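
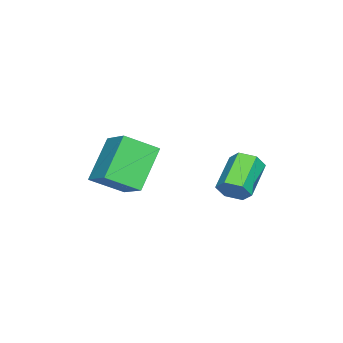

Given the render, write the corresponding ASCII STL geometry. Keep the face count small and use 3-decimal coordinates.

solid 
facet normal 0.864 -0.030 -0.502
outer loop
vertex -0.555 -0.07 -0.541
vertex -0.899 0.203 -1.15
vertex -0.593 0.671 -0.651
endloop
endfacet
facet normal 0.500 0.152 0.852
outer loop
vertex -0.555 -0.07 -0.541
vertex -0.593 0.671 -0.651
vertex -2.137 -0.015 0.378
endloop
endfacet
facet normal 0.501 0.152 0.852
outer loop
vertex -2.137 -0.015 0.378
vertex -0.593 0.671 -0.651
vertex -2.174 0.726 0.268
endloop
endfacet
facet normal -0.864 0.032 0.503
outer loop
vertex -2.137 -0.015 0.378
vertex -2.174 0.726 0.268
vertex -2.481 0.257 -0.23
endloop
endfacet
facet normal 0.864 -0.030 -0.502
outer loop
vertex -0.593 0.671 -0.651
vertex -0.899 0.203 -1.15
vertex -0.937 0.944 -1.259
endloop
endfacet
facet normal 0.207 0.931 0.301
outer loop
vertex -0.593 0.671 -0.651
vertex -0.937 0.944 -1.259
vertex -2.174 0.726 0.268
endloop
endfacet
facet normal 0.206 0.931 0.300
outer loop
vertex -2.174 0.726 0.268
vertex -0.937 0.944 -1.259
vertex -2.519 0.998 -0.34
endloop
endfacet
facet normal -0.863 0.030 0.504
outer loop
vertex -2.174 0.726 0.268
vertex -2.519 0.998 -0.34
vertex -2.481 0.257 -0.23
endloop
endfacet
facet normal 0.864 -0.030 -0.502
outer loop
vertex -0.937 0.944 -1.259
vertex -0.899 0.203 -1.15
vertex -1.243 0.475 -1.758
endloop
endfacet
facet normal -0.294 0.780 -0.552
outer loop
vertex -0.937 0.944 -1.259
vertex -1.243 0.475 -1.758
vertex -2.519 0.998 -0.34
endloop
endfacet
facet normal -0.294 0.780 -0.552
outer loop
vertex -2.519 0.998 -0.34
vertex -1.243 0.475 -1.758
vertex -2.825 0.53 -0.839
endloop
endfacet
facet normal -0.864 0.030 0.502
outer loop
vertex -2.519 0.998 -0.34
vertex -2.825 0.53 -0.839
vertex -2.481 0.257 -0.23
endloop
endfacet
facet normal 0.864 -0.032 -0.503
outer loop
vertex -1.243 0.475 -1.758
vertex -0.899 0.203 -1.15
vertex -1.206 -0.266 -1.648
endloop
endfacet
facet normal -0.500 -0.152 -0.852
outer loop
vertex -1.243 0.475 -1.758
vertex -1.206 -0.266 -1.648
vertex -2.825 0.53 -0.839
endloop
endfacet
facet normal -0.501 -0.152 -0.852
outer loop
vertex -2.825 0.53 -0.839
vertex -1.206 -0.266 -1.648
vertex -2.787 -0.211 -0.729
endloop
endfacet
facet normal -0.864 0.030 0.502
outer loop
vertex -2.825 0.53 -0.839
vertex -2.787 -0.211 -0.729
vertex -2.481 0.257 -0.23
endloop
endfacet
facet normal 0.863 -0.030 -0.504
outer loop
vertex -1.206 -0.266 -1.648
vertex -0.899 0.203 -1.15
vertex -0.861 -0.538 -1.04
endloop
endfacet
facet normal -0.207 -0.931 -0.300
outer loop
vertex -1.206 -0.266 -1.648
vertex -0.861 -0.538 -1.04
vertex -2.787 -0.211 -0.729
endloop
endfacet
facet normal -0.207 -0.931 -0.301
outer loop
vertex -2.787 -0.211 -0.729
vertex -0.861 -0.538 -1.04
vertex -2.443 -0.484 -0.121
endloop
endfacet
facet normal -0.864 0.030 0.502
outer loop
vertex -2.787 -0.211 -0.729
vertex -2.443 -0.484 -0.121
vertex -2.481 0.257 -0.23
endloop
endfacet
facet normal 0.864 -0.030 -0.502
outer loop
vertex -0.861 -0.538 -1.04
vertex -0.899 0.203 -1.15
vertex -0.555 -0.07 -0.541
endloop
endfacet
facet normal 0.294 -0.780 0.552
outer loop
vertex -0.861 -0.538 -1.04
vertex -0.555 -0.07 -0.541
vertex -2.443 -0.484 -0.121
endloop
endfacet
facet normal 0.294 -0.780 0.553
outer loop
vertex -2.443 -0.484 -0.121
vertex -0.555 -0.07 -0.541
vertex -2.137 -0.015 0.378
endloop
endfacet
facet normal -0.864 0.030 0.502
outer loop
vertex -2.443 -0.484 -0.121
vertex -2.137 -0.015 0.378
vertex -2.481 0.257 -0.23
endloop
endfacet
facet normal -0.589 -0.656 -0.471
outer loop
vertex 2.666 -4.415 0.43
vertex 1.189 -4.211 1.993
vertex 1.982 -3.225 -0.372
endloop
endfacet
facet normal 0.684 -0.095 -0.723
outer loop
vertex 2.931 -2.169 0.387
vertex 2.666 -4.415 0.43
vertex 1.982 -3.225 -0.372
endloop
endfacet
facet normal -0.589 -0.656 -0.471
outer loop
vertex 1.982 -3.225 -0.372
vertex 1.189 -4.211 1.993
vertex 0.505 -3.021 1.191
endloop
endfacet
facet normal -0.430 0.749 -0.504
outer loop
vertex 0.505 -3.021 1.191
vertex 2.931 -2.169 0.387
vertex 1.982 -3.225 -0.372
endloop
endfacet
facet normal 0.430 -0.749 0.504
outer loop
vertex 2.666 -4.415 0.43
vertex 2.138 -3.155 2.752
vertex 1.189 -4.211 1.993
endloop
endfacet
facet normal 0.684 -0.095 -0.723
outer loop
vertex 3.615 -3.359 1.189
vertex 2.666 -4.415 0.43
vertex 2.931 -2.169 0.387
endloop
endfacet
facet normal 0.430 -0.749 0.504
outer loop
vertex 3.615 -3.359 1.189
vertex 2.138 -3.155 2.752
vertex 2.666 -4.415 0.43
endloop
endfacet
facet normal -0.684 0.095 0.723
outer loop
vertex 1.189 -4.211 1.993
vertex 2.138 -3.155 2.752
vertex 0.505 -3.021 1.191
endloop
endfacet
facet normal -0.430 0.749 -0.504
outer loop
vertex 1.454 -1.965 1.95
vertex 2.931 -2.169 0.387
vertex 0.505 -3.021 1.191
endloop
endfacet
facet normal -0.684 0.095 0.723
outer loop
vertex 0.505 -3.021 1.191
vertex 2.138 -3.155 2.752
vertex 1.454 -1.965 1.95
endloop
endfacet
facet normal 0.589 0.656 0.471
outer loop
vertex 1.454 -1.965 1.95
vertex 3.615 -3.359 1.189
vertex 2.931 -2.169 0.387
endloop
endfacet
facet normal 0.589 0.656 0.471
outer loop
vertex 2.138 -3.155 2.752
vertex 3.615 -3.359 1.189
vertex 1.454 -1.965 1.95
endloop
endfacet

endsolid


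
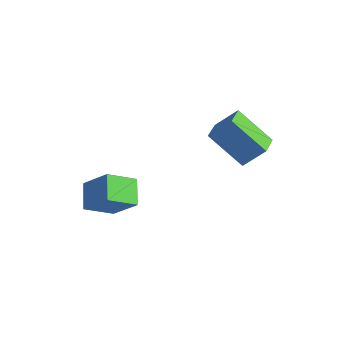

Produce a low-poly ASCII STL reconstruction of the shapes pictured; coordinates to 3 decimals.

solid 
facet normal -0.667 -0.333 0.666
outer loop
vertex 0.342 1.501 1.749
vertex -0.351 2.47 1.539
vertex -0.324 0.804 0.733
endloop
endfacet
facet normal 0.573 -0.801 0.174
outer loop
vertex 1.091 1.51 -0.679
vertex 0.342 1.501 1.749
vertex -0.324 0.804 0.733
endloop
endfacet
facet normal -0.667 -0.333 0.666
outer loop
vertex -0.324 0.804 0.733
vertex -0.351 2.47 1.539
vertex -1.017 1.773 0.523
endloop
endfacet
facet normal -0.476 -0.497 -0.725
outer loop
vertex -1.017 1.773 0.523
vertex 1.091 1.51 -0.679
vertex -0.324 0.804 0.733
endloop
endfacet
facet normal 0.476 0.497 0.725
outer loop
vertex 0.342 1.501 1.749
vertex 1.064 3.176 0.127
vertex -0.351 2.47 1.539
endloop
endfacet
facet normal 0.573 -0.801 0.174
outer loop
vertex 1.757 2.207 0.337
vertex 0.342 1.501 1.749
vertex 1.091 1.51 -0.679
endloop
endfacet
facet normal 0.476 0.497 0.725
outer loop
vertex 1.757 2.207 0.337
vertex 1.064 3.176 0.127
vertex 0.342 1.501 1.749
endloop
endfacet
facet normal -0.573 0.801 -0.174
outer loop
vertex -0.351 2.47 1.539
vertex 1.064 3.176 0.127
vertex -1.017 1.773 0.523
endloop
endfacet
facet normal -0.476 -0.497 -0.725
outer loop
vertex 0.398 2.479 -0.889
vertex 1.091 1.51 -0.679
vertex -1.017 1.773 0.523
endloop
endfacet
facet normal -0.573 0.801 -0.174
outer loop
vertex -1.017 1.773 0.523
vertex 1.064 3.176 0.127
vertex 0.398 2.479 -0.889
endloop
endfacet
facet normal 0.667 0.333 -0.666
outer loop
vertex 0.398 2.479 -0.889
vertex 1.757 2.207 0.337
vertex 1.091 1.51 -0.679
endloop
endfacet
facet normal 0.667 0.333 -0.666
outer loop
vertex 1.064 3.176 0.127
vertex 1.757 2.207 0.337
vertex 0.398 2.479 -0.889
endloop
endfacet
facet normal -0.691 -0.204 -0.693
outer loop
vertex -2.854 -3.863 -3.281
vertex -3.784 -3.161 -2.56
vertex -2.472 -2.578 -4.04
endloop
endfacet
facet normal 0.679 -0.512 -0.526
outer loop
vertex -1.256 -2.219 -2.82
vertex -2.854 -3.863 -3.281
vertex -2.472 -2.578 -4.04
endloop
endfacet
facet normal -0.691 -0.204 -0.693
outer loop
vertex -2.472 -2.578 -4.04
vertex -3.784 -3.161 -2.56
vertex -3.402 -1.876 -3.319
endloop
endfacet
facet normal 0.248 0.834 -0.493
outer loop
vertex -3.402 -1.876 -3.319
vertex -1.256 -2.219 -2.82
vertex -2.472 -2.578 -4.04
endloop
endfacet
facet normal -0.248 -0.834 0.493
outer loop
vertex -2.854 -3.863 -3.281
vertex -2.568 -2.802 -1.34
vertex -3.784 -3.161 -2.56
endloop
endfacet
facet normal 0.679 -0.512 -0.526
outer loop
vertex -1.638 -3.504 -2.061
vertex -2.854 -3.863 -3.281
vertex -1.256 -2.219 -2.82
endloop
endfacet
facet normal -0.248 -0.834 0.493
outer loop
vertex -1.638 -3.504 -2.061
vertex -2.568 -2.802 -1.34
vertex -2.854 -3.863 -3.281
endloop
endfacet
facet normal -0.679 0.512 0.526
outer loop
vertex -3.784 -3.161 -2.56
vertex -2.568 -2.802 -1.34
vertex -3.402 -1.876 -3.319
endloop
endfacet
facet normal 0.248 0.834 -0.493
outer loop
vertex -2.186 -1.517 -2.099
vertex -1.256 -2.219 -2.82
vertex -3.402 -1.876 -3.319
endloop
endfacet
facet normal -0.679 0.512 0.526
outer loop
vertex -3.402 -1.876 -3.319
vertex -2.568 -2.802 -1.34
vertex -2.186 -1.517 -2.099
endloop
endfacet
facet normal 0.691 0.204 0.693
outer loop
vertex -2.186 -1.517 -2.099
vertex -1.638 -3.504 -2.061
vertex -1.256 -2.219 -2.82
endloop
endfacet
facet normal 0.691 0.204 0.693
outer loop
vertex -2.568 -2.802 -1.34
vertex -1.638 -3.504 -2.061
vertex -2.186 -1.517 -2.099
endloop
endfacet

endsolid


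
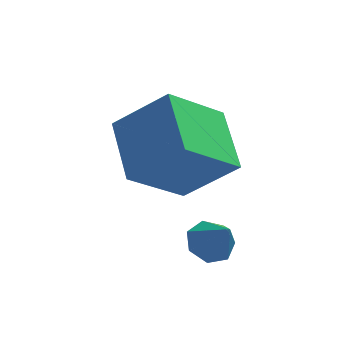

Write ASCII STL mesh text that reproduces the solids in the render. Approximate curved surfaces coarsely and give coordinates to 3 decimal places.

solid 
facet normal -0.735 0.111 -0.669
outer loop
vertex -0.543 0.504 -0.1
vertex 0.872 1.411 -1.503
vertex -0.133 -1.294 -0.848
endloop
endfacet
facet normal -0.646 -0.414 0.641
outer loop
vertex 1.308 -1.511 0.463
vertex -0.543 0.504 -0.1
vertex -0.133 -1.294 -0.848
endloop
endfacet
facet normal -0.735 0.111 -0.669
outer loop
vertex -0.133 -1.294 -0.848
vertex 0.872 1.411 -1.503
vertex 1.282 -0.386 -2.252
endloop
endfacet
facet normal 0.206 -0.903 -0.376
outer loop
vertex 1.282 -0.386 -2.252
vertex 1.308 -1.511 0.463
vertex -0.133 -1.294 -0.848
endloop
endfacet
facet normal -0.206 0.903 0.376
outer loop
vertex -0.543 0.504 -0.1
vertex 2.313 1.194 -0.192
vertex 0.872 1.411 -1.503
endloop
endfacet
facet normal -0.646 -0.415 0.641
outer loop
vertex 0.898 0.286 1.212
vertex -0.543 0.504 -0.1
vertex 1.308 -1.511 0.463
endloop
endfacet
facet normal -0.206 0.903 0.376
outer loop
vertex 0.898 0.286 1.212
vertex 2.313 1.194 -0.192
vertex -0.543 0.504 -0.1
endloop
endfacet
facet normal 0.646 0.415 -0.641
outer loop
vertex 0.872 1.411 -1.503
vertex 2.313 1.194 -0.192
vertex 1.282 -0.386 -2.252
endloop
endfacet
facet normal 0.206 -0.903 -0.376
outer loop
vertex 2.723 -0.604 -0.94
vertex 1.308 -1.511 0.463
vertex 1.282 -0.386 -2.252
endloop
endfacet
facet normal 0.646 0.414 -0.641
outer loop
vertex 1.282 -0.386 -2.252
vertex 2.313 1.194 -0.192
vertex 2.723 -0.604 -0.94
endloop
endfacet
facet normal 0.735 -0.111 0.669
outer loop
vertex 2.723 -0.604 -0.94
vertex 0.898 0.286 1.212
vertex 1.308 -1.511 0.463
endloop
endfacet
facet normal 0.735 -0.111 0.669
outer loop
vertex 2.313 1.194 -0.192
vertex 0.898 0.286 1.212
vertex 2.723 -0.604 -0.94
endloop
endfacet
facet normal -0.376 0.459 -0.805
outer loop
vertex 2.282 -1.556 -2.455
vertex 1.94 -2.11 -2.611
vertex 1.749 -1.595 -2.228
endloop
endfacet
facet normal 0.279 0.591 0.757
outer loop
vertex 2.282 -1.556 -2.455
vertex 1.749 -1.595 -2.228
vertex 2.4 -2.67 -1.629
endloop
endfacet
facet normal -0.377 0.459 -0.805
outer loop
vertex 1.749 -1.595 -2.228
vertex 1.94 -2.11 -2.611
vertex 1.359 -2.022 -2.289
endloop
endfacet
facet normal -0.406 0.245 0.881
outer loop
vertex 1.749 -1.595 -2.228
vertex 1.359 -2.022 -2.289
vertex 2.4 -2.67 -1.629
endloop
endfacet
facet normal -0.377 0.459 -0.805
outer loop
vertex 1.359 -2.022 -2.289
vertex 1.94 -2.11 -2.611
vertex 1.407 -2.516 -2.593
endloop
endfacet
facet normal -0.660 -0.439 0.610
outer loop
vertex 1.359 -2.022 -2.289
vertex 1.407 -2.516 -2.593
vertex 2.4 -2.67 -1.629
endloop
endfacet
facet normal -0.376 0.458 -0.805
outer loop
vertex 1.407 -2.516 -2.593
vertex 1.94 -2.11 -2.611
vertex 1.857 -2.704 -2.91
endloop
endfacet
facet normal -0.291 -0.945 0.148
outer loop
vertex 1.407 -2.516 -2.593
vertex 1.857 -2.704 -2.91
vertex 2.4 -2.67 -1.629
endloop
endfacet
facet normal -0.376 0.458 -0.805
outer loop
vertex 1.857 -2.704 -2.91
vertex 1.94 -2.11 -2.611
vertex 2.369 -2.445 -3.002
endloop
endfacet
facet normal 0.423 -0.892 -0.156
outer loop
vertex 1.857 -2.704 -2.91
vertex 2.369 -2.445 -3.002
vertex 2.4 -2.67 -1.629
endloop
endfacet
facet normal -0.376 0.458 -0.805
outer loop
vertex 2.369 -2.445 -3.002
vertex 1.94 -2.11 -2.611
vertex 2.559 -1.934 -2.8
endloop
endfacet
facet normal 0.944 -0.322 -0.074
outer loop
vertex 2.369 -2.445 -3.002
vertex 2.559 -1.934 -2.8
vertex 2.4 -2.67 -1.629
endloop
endfacet
facet normal -0.376 0.459 -0.805
outer loop
vertex 2.559 -1.934 -2.8
vertex 1.94 -2.11 -2.611
vertex 2.282 -1.556 -2.455
endloop
endfacet
facet normal 0.879 0.340 0.333
outer loop
vertex 2.559 -1.934 -2.8
vertex 2.282 -1.556 -2.455
vertex 2.4 -2.67 -1.629
endloop
endfacet

endsolid


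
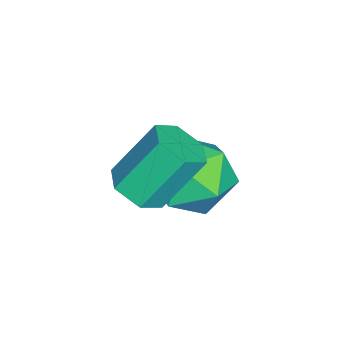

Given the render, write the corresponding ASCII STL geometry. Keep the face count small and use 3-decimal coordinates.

solid 
facet normal 0.182 0.936 0.302
outer loop
vertex -1.652 0.421 1.92
vertex -1.597 0.044 3.056
vertex -0.605 0.068 2.384
endloop
endfacet
facet normal 0.436 0.826 -0.356
outer loop
vertex -1.652 0.421 1.92
vertex -0.605 0.068 2.384
vertex -0.905 -0.254 1.269
endloop
endfacet
facet normal -0.107 0.626 -0.772
outer loop
vertex -1.652 0.421 1.92
vertex -0.905 -0.254 1.269
vertex -2.083 -0.476 1.252
endloop
endfacet
facet normal -0.698 0.612 -0.372
outer loop
vertex -1.652 0.421 1.92
vertex -2.083 -0.476 1.252
vertex -2.511 -0.292 2.357
endloop
endfacet
facet normal -0.519 0.804 0.292
outer loop
vertex -1.652 0.421 1.92
vertex -2.511 -0.292 2.357
vertex -1.597 0.044 3.056
endloop
endfacet
facet normal 0.902 0.285 -0.325
outer loop
vertex -0.905 -0.254 1.269
vertex -0.605 0.068 2.384
vertex -0.389 -1.048 2.003
endloop
endfacet
facet normal 0.489 0.463 0.739
outer loop
vertex -0.605 0.068 2.384
vertex -1.597 0.044 3.056
vertex -0.817 -0.864 3.108
endloop
endfacet
facet normal -0.644 0.249 0.723
outer loop
vertex -1.597 0.044 3.056
vertex -2.511 -0.292 2.357
vertex -1.995 -1.086 3.091
endloop
endfacet
facet normal -0.934 -0.061 -0.352
outer loop
vertex -2.511 -0.292 2.357
vertex -2.083 -0.476 1.252
vertex -2.295 -1.408 1.976
endloop
endfacet
facet normal 0.022 -0.039 -0.999
outer loop
vertex -2.083 -0.476 1.252
vertex -0.905 -0.254 1.269
vertex -1.303 -1.384 1.304
endloop
endfacet
facet normal 0.698 -0.612 0.372
outer loop
vertex -1.248 -1.761 2.44
vertex -0.389 -1.048 2.003
vertex -0.817 -0.864 3.108
endloop
endfacet
facet normal 0.107 -0.626 0.772
outer loop
vertex -1.248 -1.761 2.44
vertex -0.817 -0.864 3.108
vertex -1.995 -1.086 3.091
endloop
endfacet
facet normal -0.436 -0.826 0.356
outer loop
vertex -1.248 -1.761 2.44
vertex -1.995 -1.086 3.091
vertex -2.295 -1.408 1.976
endloop
endfacet
facet normal -0.182 -0.936 -0.302
outer loop
vertex -1.248 -1.761 2.44
vertex -2.295 -1.408 1.976
vertex -1.303 -1.384 1.304
endloop
endfacet
facet normal 0.519 -0.804 -0.292
outer loop
vertex -1.248 -1.761 2.44
vertex -1.303 -1.384 1.304
vertex -0.389 -1.048 2.003
endloop
endfacet
facet normal 0.934 0.061 0.352
outer loop
vertex -0.817 -0.864 3.108
vertex -0.389 -1.048 2.003
vertex -0.605 0.068 2.384
endloop
endfacet
facet normal -0.022 0.039 0.999
outer loop
vertex -1.995 -1.086 3.091
vertex -0.817 -0.864 3.108
vertex -1.597 0.044 3.056
endloop
endfacet
facet normal -0.902 -0.285 0.325
outer loop
vertex -2.295 -1.408 1.976
vertex -1.995 -1.086 3.091
vertex -2.511 -0.292 2.357
endloop
endfacet
facet normal -0.489 -0.463 -0.739
outer loop
vertex -1.303 -1.384 1.304
vertex -2.295 -1.408 1.976
vertex -2.083 -0.476 1.252
endloop
endfacet
facet normal 0.644 -0.249 -0.723
outer loop
vertex -0.389 -1.048 2.003
vertex -1.303 -1.384 1.304
vertex -0.905 -0.254 1.269
endloop
endfacet
facet normal 0.275 -0.534 -0.800
outer loop
vertex 0.961 -1.447 3.381
vertex 0.24 -1.667 3.28
vertex 0.495 -1.034 2.945
endloop
endfacet
facet normal 0.741 0.648 -0.178
outer loop
vertex 0.961 -1.447 3.381
vertex 0.495 -1.034 2.945
vertex 0.48 -0.513 4.781
endloop
endfacet
facet normal 0.741 0.648 -0.178
outer loop
vertex 0.48 -0.513 4.781
vertex 0.495 -1.034 2.945
vertex 0.014 -0.1 4.345
endloop
endfacet
facet normal -0.275 0.534 0.800
outer loop
vertex 0.48 -0.513 4.781
vertex 0.014 -0.1 4.345
vertex -0.24 -0.733 4.68
endloop
endfacet
facet normal 0.275 -0.534 -0.800
outer loop
vertex 0.495 -1.034 2.945
vertex 0.24 -1.667 3.28
vertex -0.226 -1.254 2.844
endloop
endfacet
facet normal -0.161 0.795 -0.585
outer loop
vertex 0.495 -1.034 2.945
vertex -0.226 -1.254 2.844
vertex 0.014 -0.1 4.345
endloop
endfacet
facet normal -0.161 0.795 -0.585
outer loop
vertex 0.014 -0.1 4.345
vertex -0.226 -1.254 2.844
vertex -0.706 -0.32 4.244
endloop
endfacet
facet normal -0.275 0.534 0.800
outer loop
vertex 0.014 -0.1 4.345
vertex -0.706 -0.32 4.244
vertex -0.24 -0.733 4.68
endloop
endfacet
facet normal 0.275 -0.534 -0.800
outer loop
vertex -0.226 -1.254 2.844
vertex 0.24 -1.667 3.28
vertex -0.48 -1.887 3.179
endloop
endfacet
facet normal -0.902 0.146 -0.407
outer loop
vertex -0.226 -1.254 2.844
vertex -0.48 -1.887 3.179
vertex -0.706 -0.32 4.244
endloop
endfacet
facet normal -0.901 0.147 -0.408
outer loop
vertex -0.706 -0.32 4.244
vertex -0.48 -1.887 3.179
vertex -0.961 -0.953 4.579
endloop
endfacet
facet normal -0.275 0.534 0.800
outer loop
vertex -0.706 -0.32 4.244
vertex -0.961 -0.953 4.579
vertex -0.24 -0.733 4.68
endloop
endfacet
facet normal 0.275 -0.534 -0.800
outer loop
vertex -0.48 -1.887 3.179
vertex 0.24 -1.667 3.28
vertex -0.014 -2.3 3.615
endloop
endfacet
facet normal -0.741 -0.648 0.178
outer loop
vertex -0.48 -1.887 3.179
vertex -0.014 -2.3 3.615
vertex -0.961 -0.953 4.579
endloop
endfacet
facet normal -0.741 -0.648 0.178
outer loop
vertex -0.961 -0.953 4.579
vertex -0.014 -2.3 3.615
vertex -0.495 -1.366 5.015
endloop
endfacet
facet normal -0.275 0.534 0.800
outer loop
vertex -0.961 -0.953 4.579
vertex -0.495 -1.366 5.015
vertex -0.24 -0.733 4.68
endloop
endfacet
facet normal 0.275 -0.534 -0.800
outer loop
vertex -0.014 -2.3 3.615
vertex 0.24 -1.667 3.28
vertex 0.706 -2.08 3.716
endloop
endfacet
facet normal 0.161 -0.795 0.585
outer loop
vertex -0.014 -2.3 3.615
vertex 0.706 -2.08 3.716
vertex -0.495 -1.366 5.015
endloop
endfacet
facet normal 0.161 -0.795 0.585
outer loop
vertex -0.495 -1.366 5.015
vertex 0.706 -2.08 3.716
vertex 0.226 -1.146 5.116
endloop
endfacet
facet normal -0.275 0.534 0.800
outer loop
vertex -0.495 -1.366 5.015
vertex 0.226 -1.146 5.116
vertex -0.24 -0.733 4.68
endloop
endfacet
facet normal 0.275 -0.534 -0.800
outer loop
vertex 0.706 -2.08 3.716
vertex 0.24 -1.667 3.28
vertex 0.961 -1.447 3.381
endloop
endfacet
facet normal 0.901 -0.147 0.407
outer loop
vertex 0.706 -2.08 3.716
vertex 0.961 -1.447 3.381
vertex 0.226 -1.146 5.116
endloop
endfacet
facet normal 0.902 -0.146 0.407
outer loop
vertex 0.226 -1.146 5.116
vertex 0.961 -1.447 3.381
vertex 0.48 -0.513 4.781
endloop
endfacet
facet normal -0.275 0.534 0.800
outer loop
vertex 0.226 -1.146 5.116
vertex 0.48 -0.513 4.781
vertex -0.24 -0.733 4.68
endloop
endfacet

endsolid


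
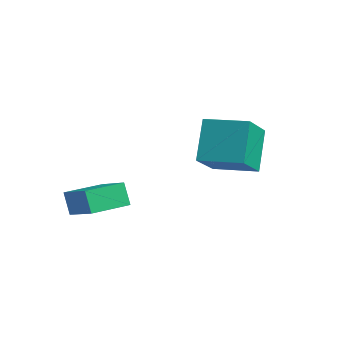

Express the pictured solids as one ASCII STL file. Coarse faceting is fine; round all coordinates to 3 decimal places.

solid 
facet normal -0.797 -0.599 -0.079
outer loop
vertex 3.805 2.04 -0.712
vertex 3.02 2.873 0.891
vertex 2.874 3.434 -1.892
endloop
endfacet
facet normal 0.399 -0.423 -0.814
outer loop
vertex 4.3 4.507 -1.751
vertex 3.805 2.04 -0.712
vertex 2.874 3.434 -1.892
endloop
endfacet
facet normal -0.797 -0.599 -0.079
outer loop
vertex 2.874 3.434 -1.892
vertex 3.02 2.873 0.891
vertex 2.089 4.267 -0.289
endloop
endfacet
facet normal -0.454 0.680 -0.576
outer loop
vertex 2.089 4.267 -0.289
vertex 4.3 4.507 -1.751
vertex 2.874 3.434 -1.892
endloop
endfacet
facet normal 0.454 -0.680 0.576
outer loop
vertex 3.805 2.04 -0.712
vertex 4.446 3.946 1.032
vertex 3.02 2.873 0.891
endloop
endfacet
facet normal 0.399 -0.423 -0.814
outer loop
vertex 5.231 3.113 -0.571
vertex 3.805 2.04 -0.712
vertex 4.3 4.507 -1.751
endloop
endfacet
facet normal 0.454 -0.680 0.576
outer loop
vertex 5.231 3.113 -0.571
vertex 4.446 3.946 1.032
vertex 3.805 2.04 -0.712
endloop
endfacet
facet normal -0.399 0.423 0.814
outer loop
vertex 3.02 2.873 0.891
vertex 4.446 3.946 1.032
vertex 2.089 4.267 -0.289
endloop
endfacet
facet normal -0.454 0.680 -0.576
outer loop
vertex 3.515 5.34 -0.148
vertex 4.3 4.507 -1.751
vertex 2.089 4.267 -0.289
endloop
endfacet
facet normal -0.399 0.423 0.814
outer loop
vertex 2.089 4.267 -0.289
vertex 4.446 3.946 1.032
vertex 3.515 5.34 -0.148
endloop
endfacet
facet normal 0.797 0.599 0.079
outer loop
vertex 3.515 5.34 -0.148
vertex 5.231 3.113 -0.571
vertex 4.3 4.507 -1.751
endloop
endfacet
facet normal 0.797 0.599 0.079
outer loop
vertex 4.446 3.946 1.032
vertex 5.231 3.113 -0.571
vertex 3.515 5.34 -0.148
endloop
endfacet
facet normal -0.905 -0.018 -0.425
outer loop
vertex -0.785 -0.839 -3.473
vertex -0.799 0.87 -3.517
vertex -0.321 -0.861 -4.459
endloop
endfacet
facet normal 0.008 -1.000 0.026
outer loop
vertex 1.199 -0.83 -3.743
vertex -0.785 -0.839 -3.473
vertex -0.321 -0.861 -4.459
endloop
endfacet
facet normal -0.904 -0.018 -0.427
outer loop
vertex -0.321 -0.861 -4.459
vertex -0.799 0.87 -3.517
vertex -0.334 0.849 -4.502
endloop
endfacet
facet normal 0.426 -0.019 -0.904
outer loop
vertex -0.334 0.849 -4.502
vertex 1.199 -0.83 -3.743
vertex -0.321 -0.861 -4.459
endloop
endfacet
facet normal -0.426 0.020 0.904
outer loop
vertex -0.785 -0.839 -3.473
vertex 0.721 0.901 -2.801
vertex -0.799 0.87 -3.517
endloop
endfacet
facet normal 0.008 -1.000 0.025
outer loop
vertex 0.734 -0.809 -2.758
vertex -0.785 -0.839 -3.473
vertex 1.199 -0.83 -3.743
endloop
endfacet
facet normal -0.426 0.020 0.904
outer loop
vertex 0.734 -0.809 -2.758
vertex 0.721 0.901 -2.801
vertex -0.785 -0.839 -3.473
endloop
endfacet
facet normal -0.008 1.000 -0.025
outer loop
vertex -0.799 0.87 -3.517
vertex 0.721 0.901 -2.801
vertex -0.334 0.849 -4.502
endloop
endfacet
facet normal 0.426 -0.020 -0.904
outer loop
vertex 1.185 0.879 -3.787
vertex 1.199 -0.83 -3.743
vertex -0.334 0.849 -4.502
endloop
endfacet
facet normal -0.008 1.000 -0.026
outer loop
vertex -0.334 0.849 -4.502
vertex 0.721 0.901 -2.801
vertex 1.185 0.879 -3.787
endloop
endfacet
facet normal 0.904 0.018 0.427
outer loop
vertex 1.185 0.879 -3.787
vertex 0.734 -0.809 -2.758
vertex 1.199 -0.83 -3.743
endloop
endfacet
facet normal 0.905 0.018 0.425
outer loop
vertex 0.721 0.901 -2.801
vertex 0.734 -0.809 -2.758
vertex 1.185 0.879 -3.787
endloop
endfacet

endsolid


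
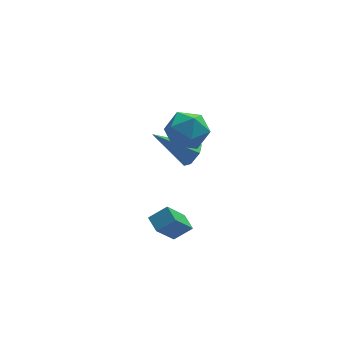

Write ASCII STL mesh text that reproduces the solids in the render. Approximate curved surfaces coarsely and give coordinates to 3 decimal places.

solid 
facet normal 0.779 -0.242 -0.579
outer loop
vertex 0.948 2.034 -0.583
vertex 0.521 1.837 -1.075
vertex 0.739 2.48 -1.051
endloop
endfacet
facet normal 0.323 0.753 0.573
outer loop
vertex 0.948 2.034 -0.583
vertex 0.739 2.48 -1.051
vertex -1.161 2.363 0.175
endloop
endfacet
facet normal 0.779 -0.243 -0.578
outer loop
vertex 0.739 2.48 -1.051
vertex 0.521 1.837 -1.075
vertex 0.313 2.284 -1.543
endloop
endfacet
facet normal -0.196 0.957 -0.212
outer loop
vertex 0.739 2.48 -1.051
vertex 0.313 2.284 -1.543
vertex -1.161 2.363 0.175
endloop
endfacet
facet normal 0.778 -0.244 -0.579
outer loop
vertex 0.313 2.284 -1.543
vertex 0.521 1.837 -1.075
vertex 0.094 1.64 -1.566
endloop
endfacet
facet normal -0.725 0.269 -0.634
outer loop
vertex 0.313 2.284 -1.543
vertex 0.094 1.64 -1.566
vertex -1.161 2.363 0.175
endloop
endfacet
facet normal 0.778 -0.244 -0.579
outer loop
vertex 0.094 1.64 -1.566
vertex 0.521 1.837 -1.075
vertex 0.302 1.193 -1.098
endloop
endfacet
facet normal -0.734 -0.624 -0.270
outer loop
vertex 0.094 1.64 -1.566
vertex 0.302 1.193 -1.098
vertex -1.161 2.363 0.175
endloop
endfacet
facet normal 0.779 -0.244 -0.578
outer loop
vertex 0.302 1.193 -1.098
vertex 0.521 1.837 -1.075
vertex 0.729 1.39 -0.606
endloop
endfacet
facet normal -0.213 -0.829 0.517
outer loop
vertex 0.302 1.193 -1.098
vertex 0.729 1.39 -0.606
vertex -1.161 2.363 0.175
endloop
endfacet
facet normal 0.779 -0.244 -0.578
outer loop
vertex 0.729 1.39 -0.606
vertex 0.521 1.837 -1.075
vertex 0.948 2.034 -0.583
endloop
endfacet
facet normal 0.315 -0.141 0.938
outer loop
vertex 0.729 1.39 -0.606
vertex 0.948 2.034 -0.583
vertex -1.161 2.363 0.175
endloop
endfacet
facet normal -0.825 -0.039 -0.564
outer loop
vertex -1.768 -1.786 -2.682
vertex -1.97 -1.017 -2.44
vertex -0.895 -1.141 -4.004
endloop
endfacet
facet normal 0.242 -0.925 -0.292
outer loop
vertex -0.07 -1.103 -3.44
vertex -1.768 -1.786 -2.682
vertex -0.895 -1.141 -4.004
endloop
endfacet
facet normal -0.825 -0.039 -0.564
outer loop
vertex -0.895 -1.141 -4.004
vertex -1.97 -1.017 -2.44
vertex -1.097 -0.373 -3.762
endloop
endfacet
facet normal 0.511 0.378 -0.772
outer loop
vertex -1.097 -0.373 -3.762
vertex -0.07 -1.103 -3.44
vertex -0.895 -1.141 -4.004
endloop
endfacet
facet normal -0.511 -0.377 0.773
outer loop
vertex -1.768 -1.786 -2.682
vertex -1.145 -0.979 -1.876
vertex -1.97 -1.017 -2.44
endloop
endfacet
facet normal 0.243 -0.926 -0.291
outer loop
vertex -0.943 -1.747 -2.118
vertex -1.768 -1.786 -2.682
vertex -0.07 -1.103 -3.44
endloop
endfacet
facet normal -0.510 -0.378 0.773
outer loop
vertex -0.943 -1.747 -2.118
vertex -1.145 -0.979 -1.876
vertex -1.768 -1.786 -2.682
endloop
endfacet
facet normal -0.242 0.926 0.291
outer loop
vertex -1.97 -1.017 -2.44
vertex -1.145 -0.979 -1.876
vertex -1.097 -0.373 -3.762
endloop
endfacet
facet normal 0.510 0.377 -0.773
outer loop
vertex -0.272 -0.334 -3.198
vertex -0.07 -1.103 -3.44
vertex -1.097 -0.373 -3.762
endloop
endfacet
facet normal -0.243 0.925 0.291
outer loop
vertex -1.097 -0.373 -3.762
vertex -1.145 -0.979 -1.876
vertex -0.272 -0.334 -3.198
endloop
endfacet
facet normal 0.825 0.039 0.564
outer loop
vertex -0.272 -0.334 -3.198
vertex -0.943 -1.747 -2.118
vertex -0.07 -1.103 -3.44
endloop
endfacet
facet normal 0.825 0.039 0.564
outer loop
vertex -1.145 -0.979 -1.876
vertex -0.943 -1.747 -2.118
vertex -0.272 -0.334 -3.198
endloop
endfacet
facet normal -0.810 0.317 0.492
outer loop
vertex -0.998 0.492 2.017
vertex -0.852 -0.266 2.746
vertex -0.401 0.687 2.874
endloop
endfacet
facet normal -0.494 0.856 0.149
outer loop
vertex -0.998 0.492 2.017
vertex -0.401 0.687 2.874
vertex -0.09 1.033 1.92
endloop
endfacet
facet normal -0.471 0.693 -0.545
outer loop
vertex -0.998 0.492 2.017
vertex -0.09 1.033 1.92
vertex -0.347 0.294 1.202
endloop
endfacet
facet normal -0.774 0.053 -0.631
outer loop
vertex -0.998 0.492 2.017
vertex -0.347 0.294 1.202
vertex -0.818 -0.509 1.712
endloop
endfacet
facet normal -0.984 -0.180 0.010
outer loop
vertex -0.998 0.492 2.017
vertex -0.818 -0.509 1.712
vertex -0.852 -0.266 2.746
endloop
endfacet
facet normal 0.178 0.905 0.386
outer loop
vertex -0.09 1.033 1.92
vertex -0.401 0.687 2.874
vertex 0.618 0.609 2.588
endloop
endfacet
facet normal -0.334 0.032 0.942
outer loop
vertex -0.401 0.687 2.874
vertex -0.852 -0.266 2.746
vertex 0.147 -0.194 3.098
endloop
endfacet
facet normal -0.615 -0.772 0.161
outer loop
vertex -0.852 -0.266 2.746
vertex -0.818 -0.509 1.712
vertex -0.11 -0.933 2.38
endloop
endfacet
facet normal -0.276 -0.395 -0.876
outer loop
vertex -0.818 -0.509 1.712
vertex -0.347 0.294 1.202
vertex 0.201 -0.587 1.426
endloop
endfacet
facet normal 0.213 0.642 -0.737
outer loop
vertex -0.347 0.294 1.202
vertex -0.09 1.033 1.92
vertex 0.652 0.366 1.554
endloop
endfacet
facet normal 0.774 -0.053 0.631
outer loop
vertex 0.798 -0.392 2.283
vertex 0.618 0.609 2.588
vertex 0.147 -0.194 3.098
endloop
endfacet
facet normal 0.471 -0.693 0.545
outer loop
vertex 0.798 -0.392 2.283
vertex 0.147 -0.194 3.098
vertex -0.11 -0.933 2.38
endloop
endfacet
facet normal 0.494 -0.856 -0.149
outer loop
vertex 0.798 -0.392 2.283
vertex -0.11 -0.933 2.38
vertex 0.201 -0.587 1.426
endloop
endfacet
facet normal 0.810 -0.317 -0.492
outer loop
vertex 0.798 -0.392 2.283
vertex 0.201 -0.587 1.426
vertex 0.652 0.366 1.554
endloop
endfacet
facet normal 0.984 0.180 -0.010
outer loop
vertex 0.798 -0.392 2.283
vertex 0.652 0.366 1.554
vertex 0.618 0.609 2.588
endloop
endfacet
facet normal 0.276 0.395 0.876
outer loop
vertex 0.147 -0.194 3.098
vertex 0.618 0.609 2.588
vertex -0.401 0.687 2.874
endloop
endfacet
facet normal -0.213 -0.642 0.737
outer loop
vertex -0.11 -0.933 2.38
vertex 0.147 -0.194 3.098
vertex -0.852 -0.266 2.746
endloop
endfacet
facet normal -0.178 -0.905 -0.386
outer loop
vertex 0.201 -0.587 1.426
vertex -0.11 -0.933 2.38
vertex -0.818 -0.509 1.712
endloop
endfacet
facet normal 0.334 -0.032 -0.942
outer loop
vertex 0.652 0.366 1.554
vertex 0.201 -0.587 1.426
vertex -0.347 0.294 1.202
endloop
endfacet
facet normal 0.615 0.772 -0.161
outer loop
vertex 0.618 0.609 2.588
vertex 0.652 0.366 1.554
vertex -0.09 1.033 1.92
endloop
endfacet

endsolid


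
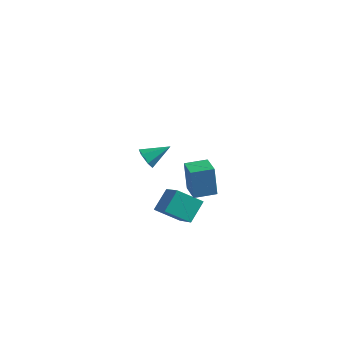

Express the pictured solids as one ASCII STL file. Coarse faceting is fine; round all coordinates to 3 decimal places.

solid 
facet normal -0.743 -0.427 0.515
outer loop
vertex 1.065 -1.818 0.667
vertex -0.369 -0.672 -0.453
vertex 0.987 -2.907 -0.348
endloop
endfacet
facet normal 0.667 -0.533 0.521
outer loop
vertex 2.169 -2.228 -1.167
vertex 1.065 -1.818 0.667
vertex 0.987 -2.907 -0.348
endloop
endfacet
facet normal -0.743 -0.427 0.515
outer loop
vertex 0.987 -2.907 -0.348
vertex -0.369 -0.672 -0.453
vertex -0.447 -1.76 -1.468
endloop
endfacet
facet normal -0.052 -0.730 -0.681
outer loop
vertex -0.447 -1.76 -1.468
vertex 2.169 -2.228 -1.167
vertex 0.987 -2.907 -0.348
endloop
endfacet
facet normal 0.052 0.731 0.681
outer loop
vertex 1.065 -1.818 0.667
vertex 0.813 0.007 -1.272
vertex -0.369 -0.672 -0.453
endloop
endfacet
facet normal 0.667 -0.533 0.521
outer loop
vertex 2.247 -1.14 -0.152
vertex 1.065 -1.818 0.667
vertex 2.169 -2.228 -1.167
endloop
endfacet
facet normal 0.053 0.731 0.681
outer loop
vertex 2.247 -1.14 -0.152
vertex 0.813 0.007 -1.272
vertex 1.065 -1.818 0.667
endloop
endfacet
facet normal -0.667 0.533 -0.520
outer loop
vertex -0.369 -0.672 -0.453
vertex 0.813 0.007 -1.272
vertex -0.447 -1.76 -1.468
endloop
endfacet
facet normal -0.052 -0.731 -0.681
outer loop
vertex 0.735 -1.082 -2.287
vertex 2.169 -2.228 -1.167
vertex -0.447 -1.76 -1.468
endloop
endfacet
facet normal -0.667 0.533 -0.521
outer loop
vertex -0.447 -1.76 -1.468
vertex 0.813 0.007 -1.272
vertex 0.735 -1.082 -2.287
endloop
endfacet
facet normal 0.743 0.427 -0.515
outer loop
vertex 0.735 -1.082 -2.287
vertex 2.247 -1.14 -0.152
vertex 2.169 -2.228 -1.167
endloop
endfacet
facet normal 0.743 0.427 -0.515
outer loop
vertex 0.813 0.007 -1.272
vertex 2.247 -1.14 -0.152
vertex 0.735 -1.082 -2.287
endloop
endfacet
facet normal -0.600 -0.635 -0.488
outer loop
vertex -3.735 3.033 -2.121
vertex -4.258 3.133 -1.608
vertex -4.237 3.571 -2.204
endloop
endfacet
facet normal 0.616 0.478 -0.627
outer loop
vertex -3.735 3.033 -2.121
vertex -4.237 3.571 -2.204
vertex -3.282 4.167 -0.812
endloop
endfacet
facet normal -0.599 -0.635 -0.488
outer loop
vertex -4.237 3.571 -2.204
vertex -4.258 3.133 -1.608
vertex -4.76 3.67 -1.69
endloop
endfacet
facet normal -0.130 0.941 -0.314
outer loop
vertex -4.237 3.571 -2.204
vertex -4.76 3.67 -1.69
vertex -3.282 4.167 -0.812
endloop
endfacet
facet normal -0.599 -0.635 -0.488
outer loop
vertex -4.76 3.67 -1.69
vertex -4.258 3.133 -1.608
vertex -4.782 3.232 -1.094
endloop
endfacet
facet normal -0.525 0.695 0.491
outer loop
vertex -4.76 3.67 -1.69
vertex -4.782 3.232 -1.094
vertex -3.282 4.167 -0.812
endloop
endfacet
facet normal -0.599 -0.634 -0.488
outer loop
vertex -4.782 3.232 -1.094
vertex -4.258 3.133 -1.608
vertex -4.279 2.694 -1.012
endloop
endfacet
facet normal -0.176 -0.015 0.984
outer loop
vertex -4.782 3.232 -1.094
vertex -4.279 2.694 -1.012
vertex -3.282 4.167 -0.812
endloop
endfacet
facet normal -0.599 -0.634 -0.488
outer loop
vertex -4.279 2.694 -1.012
vertex -4.258 3.133 -1.608
vertex -3.756 2.595 -1.525
endloop
endfacet
facet normal 0.568 -0.476 0.671
outer loop
vertex -4.279 2.694 -1.012
vertex -3.756 2.595 -1.525
vertex -3.282 4.167 -0.812
endloop
endfacet
facet normal -0.600 -0.635 -0.488
outer loop
vertex -3.756 2.595 -1.525
vertex -4.258 3.133 -1.608
vertex -3.735 3.033 -2.121
endloop
endfacet
facet normal 0.964 -0.230 -0.135
outer loop
vertex -3.756 2.595 -1.525
vertex -3.735 3.033 -2.121
vertex -3.282 4.167 -0.812
endloop
endfacet
facet normal -0.734 0.671 -0.107
outer loop
vertex 2.125 -2.842 3.736
vertex 2.955 -1.923 3.81
vertex 2.337 -2.891 1.969
endloop
endfacet
facet normal -0.669 -0.741 -0.060
outer loop
vertex 3.305 -3.777 2.11
vertex 2.125 -2.842 3.736
vertex 2.337 -2.891 1.969
endloop
endfacet
facet normal -0.734 0.671 -0.107
outer loop
vertex 2.337 -2.891 1.969
vertex 2.955 -1.923 3.81
vertex 3.167 -1.972 2.043
endloop
endfacet
facet normal 0.119 -0.028 -0.992
outer loop
vertex 3.167 -1.972 2.043
vertex 3.305 -3.777 2.11
vertex 2.337 -2.891 1.969
endloop
endfacet
facet normal -0.119 0.028 0.992
outer loop
vertex 2.125 -2.842 3.736
vertex 3.923 -2.809 3.951
vertex 2.955 -1.923 3.81
endloop
endfacet
facet normal -0.669 -0.741 -0.060
outer loop
vertex 3.093 -3.728 3.877
vertex 2.125 -2.842 3.736
vertex 3.305 -3.777 2.11
endloop
endfacet
facet normal -0.119 0.028 0.992
outer loop
vertex 3.093 -3.728 3.877
vertex 3.923 -2.809 3.951
vertex 2.125 -2.842 3.736
endloop
endfacet
facet normal 0.669 0.741 0.060
outer loop
vertex 2.955 -1.923 3.81
vertex 3.923 -2.809 3.951
vertex 3.167 -1.972 2.043
endloop
endfacet
facet normal 0.119 -0.028 -0.992
outer loop
vertex 4.135 -2.858 2.184
vertex 3.305 -3.777 2.11
vertex 3.167 -1.972 2.043
endloop
endfacet
facet normal 0.669 0.741 0.060
outer loop
vertex 3.167 -1.972 2.043
vertex 3.923 -2.809 3.951
vertex 4.135 -2.858 2.184
endloop
endfacet
facet normal 0.734 -0.671 0.107
outer loop
vertex 4.135 -2.858 2.184
vertex 3.093 -3.728 3.877
vertex 3.305 -3.777 2.11
endloop
endfacet
facet normal 0.734 -0.671 0.107
outer loop
vertex 3.923 -2.809 3.951
vertex 3.093 -3.728 3.877
vertex 4.135 -2.858 2.184
endloop
endfacet

endsolid


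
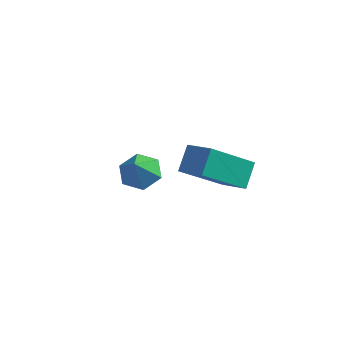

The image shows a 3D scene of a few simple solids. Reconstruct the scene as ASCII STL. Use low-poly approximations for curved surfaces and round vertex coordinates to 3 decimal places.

solid 
facet normal -0.102 0.571 -0.815
outer loop
vertex -1.67 4.071 -4.0
vertex -2.406 4.037 -3.932
vertex -2.029 4.579 -3.599
endloop
endfacet
facet normal 0.803 0.104 0.587
outer loop
vertex -1.67 4.071 -4.0
vertex -2.029 4.579 -3.599
vertex -2.294 3.403 -3.028
endloop
endfacet
facet normal -0.101 0.571 -0.815
outer loop
vertex -2.029 4.579 -3.599
vertex -2.406 4.037 -3.932
vertex -2.765 4.545 -3.532
endloop
endfacet
facet normal 0.063 0.424 0.903
outer loop
vertex -2.029 4.579 -3.599
vertex -2.765 4.545 -3.532
vertex -2.294 3.403 -3.028
endloop
endfacet
facet normal -0.101 0.571 -0.815
outer loop
vertex -2.765 4.545 -3.532
vertex -2.406 4.037 -3.932
vertex -3.142 4.003 -3.865
endloop
endfacet
facet normal -0.689 0.035 0.724
outer loop
vertex -2.765 4.545 -3.532
vertex -3.142 4.003 -3.865
vertex -2.294 3.403 -3.028
endloop
endfacet
facet normal -0.101 0.570 -0.816
outer loop
vertex -3.142 4.003 -3.865
vertex -2.406 4.037 -3.932
vertex -2.783 3.494 -4.265
endloop
endfacet
facet normal -0.702 -0.674 0.228
outer loop
vertex -3.142 4.003 -3.865
vertex -2.783 3.494 -4.265
vertex -2.294 3.403 -3.028
endloop
endfacet
facet normal -0.102 0.570 -0.815
outer loop
vertex -2.783 3.494 -4.265
vertex -2.406 4.037 -3.932
vertex -2.047 3.528 -4.333
endloop
endfacet
facet normal 0.038 -0.995 -0.088
outer loop
vertex -2.783 3.494 -4.265
vertex -2.047 3.528 -4.333
vertex -2.294 3.403 -3.028
endloop
endfacet
facet normal -0.102 0.570 -0.815
outer loop
vertex -2.047 3.528 -4.333
vertex -2.406 4.037 -3.932
vertex -1.67 4.071 -4.0
endloop
endfacet
facet normal 0.791 -0.605 0.092
outer loop
vertex -2.047 3.528 -4.333
vertex -1.67 4.071 -4.0
vertex -2.294 3.403 -3.028
endloop
endfacet
facet normal -0.470 -0.617 0.631
outer loop
vertex 1.08 1.722 0.141
vertex 0.172 2.035 -0.23
vertex 1.11 1.003 -0.539
endloop
endfacet
facet normal 0.882 -0.304 0.361
outer loop
vertex 2.028 2.205 -1.77
vertex 1.08 1.722 0.141
vertex 1.11 1.003 -0.539
endloop
endfacet
facet normal -0.470 -0.617 0.631
outer loop
vertex 1.11 1.003 -0.539
vertex 0.172 2.035 -0.23
vertex 0.202 1.316 -0.91
endloop
endfacet
facet normal 0.030 -0.726 -0.687
outer loop
vertex 0.202 1.316 -0.91
vertex 2.028 2.205 -1.77
vertex 1.11 1.003 -0.539
endloop
endfacet
facet normal -0.030 0.726 0.687
outer loop
vertex 1.08 1.722 0.141
vertex 1.09 3.237 -1.461
vertex 0.172 2.035 -0.23
endloop
endfacet
facet normal 0.882 -0.304 0.361
outer loop
vertex 1.998 2.924 -1.09
vertex 1.08 1.722 0.141
vertex 2.028 2.205 -1.77
endloop
endfacet
facet normal -0.030 0.726 0.687
outer loop
vertex 1.998 2.924 -1.09
vertex 1.09 3.237 -1.461
vertex 1.08 1.722 0.141
endloop
endfacet
facet normal -0.882 0.304 -0.361
outer loop
vertex 0.172 2.035 -0.23
vertex 1.09 3.237 -1.461
vertex 0.202 1.316 -0.91
endloop
endfacet
facet normal 0.030 -0.726 -0.687
outer loop
vertex 1.12 2.518 -2.141
vertex 2.028 2.205 -1.77
vertex 0.202 1.316 -0.91
endloop
endfacet
facet normal -0.882 0.304 -0.361
outer loop
vertex 0.202 1.316 -0.91
vertex 1.09 3.237 -1.461
vertex 1.12 2.518 -2.141
endloop
endfacet
facet normal 0.470 0.617 -0.631
outer loop
vertex 1.12 2.518 -2.141
vertex 1.998 2.924 -1.09
vertex 2.028 2.205 -1.77
endloop
endfacet
facet normal 0.470 0.617 -0.631
outer loop
vertex 1.09 3.237 -1.461
vertex 1.998 2.924 -1.09
vertex 1.12 2.518 -2.141
endloop
endfacet

endsolid


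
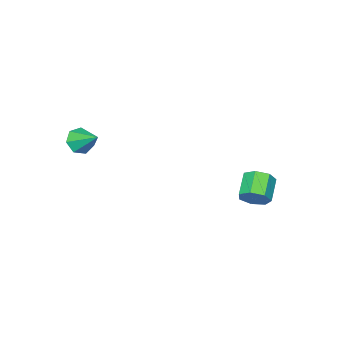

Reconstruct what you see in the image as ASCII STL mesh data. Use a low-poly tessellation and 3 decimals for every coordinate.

solid 
facet normal -0.022 -0.830 -0.558
outer loop
vertex 2.327 -3.447 1.499
vertex 2.044 -3.036 0.899
vertex 2.788 -3.179 1.082
endloop
endfacet
facet normal 0.673 -0.006 0.740
outer loop
vertex 2.327 -3.447 1.499
vertex 2.788 -3.179 1.082
vertex 2.076 -1.784 1.741
endloop
endfacet
facet normal -0.022 -0.830 -0.558
outer loop
vertex 2.788 -3.179 1.082
vertex 2.044 -3.036 0.899
vertex 2.689 -2.804 0.528
endloop
endfacet
facet normal 0.906 0.408 0.114
outer loop
vertex 2.788 -3.179 1.082
vertex 2.689 -2.804 0.528
vertex 2.076 -1.784 1.741
endloop
endfacet
facet normal -0.022 -0.830 -0.557
outer loop
vertex 2.689 -2.804 0.528
vertex 2.044 -3.036 0.899
vertex 2.104 -2.604 0.253
endloop
endfacet
facet normal 0.464 0.779 -0.421
outer loop
vertex 2.689 -2.804 0.528
vertex 2.104 -2.604 0.253
vertex 2.076 -1.784 1.741
endloop
endfacet
facet normal -0.022 -0.830 -0.557
outer loop
vertex 2.104 -2.604 0.253
vertex 2.044 -3.036 0.899
vertex 1.473 -2.729 0.464
endloop
endfacet
facet normal -0.318 0.828 -0.462
outer loop
vertex 2.104 -2.604 0.253
vertex 1.473 -2.729 0.464
vertex 2.076 -1.784 1.741
endloop
endfacet
facet normal -0.021 -0.830 -0.558
outer loop
vertex 1.473 -2.729 0.464
vertex 2.044 -3.036 0.899
vertex 1.272 -3.086 1.003
endloop
endfacet
facet normal -0.856 0.516 0.022
outer loop
vertex 1.473 -2.729 0.464
vertex 1.272 -3.086 1.003
vertex 2.076 -1.784 1.741
endloop
endfacet
facet normal -0.022 -0.829 -0.559
outer loop
vertex 1.272 -3.086 1.003
vertex 2.044 -3.036 0.899
vertex 1.652 -3.406 1.463
endloop
endfacet
facet normal -0.741 0.079 0.667
outer loop
vertex 1.272 -3.086 1.003
vertex 1.652 -3.406 1.463
vertex 2.076 -1.784 1.741
endloop
endfacet
facet normal -0.021 -0.829 -0.558
outer loop
vertex 1.652 -3.406 1.463
vertex 2.044 -3.036 0.899
vertex 2.327 -3.447 1.499
endloop
endfacet
facet normal -0.062 -0.153 0.986
outer loop
vertex 1.652 -3.406 1.463
vertex 2.327 -3.447 1.499
vertex 2.076 -1.784 1.741
endloop
endfacet
facet normal 0.730 0.460 -0.505
outer loop
vertex -3.078 2.989 -2.262
vertex -3.492 2.889 -2.951
vertex -3.521 3.508 -2.43
endloop
endfacet
facet normal 0.263 0.493 0.829
outer loop
vertex -3.078 2.989 -2.262
vertex -3.521 3.508 -2.43
vertex -4.095 2.351 -1.56
endloop
endfacet
facet normal 0.264 0.492 0.829
outer loop
vertex -4.095 2.351 -1.56
vertex -3.521 3.508 -2.43
vertex -4.537 2.871 -1.728
endloop
endfacet
facet normal -0.731 -0.458 0.505
outer loop
vertex -4.095 2.351 -1.56
vertex -4.537 2.871 -1.728
vertex -4.508 2.251 -2.249
endloop
endfacet
facet normal 0.732 0.458 -0.504
outer loop
vertex -3.521 3.508 -2.43
vertex -3.492 2.889 -2.951
vertex -3.941 3.562 -2.991
endloop
endfacet
facet normal -0.327 0.885 0.330
outer loop
vertex -3.521 3.508 -2.43
vertex -3.941 3.562 -2.991
vertex -4.537 2.871 -1.728
endloop
endfacet
facet normal -0.328 0.885 0.330
outer loop
vertex -4.537 2.871 -1.728
vertex -3.941 3.562 -2.991
vertex -4.958 2.924 -2.289
endloop
endfacet
facet normal -0.731 -0.459 0.505
outer loop
vertex -4.537 2.871 -1.728
vertex -4.958 2.924 -2.289
vertex -4.508 2.251 -2.249
endloop
endfacet
facet normal 0.731 0.458 -0.506
outer loop
vertex -3.941 3.562 -2.991
vertex -3.492 2.889 -2.951
vertex -4.024 3.108 -3.521
endloop
endfacet
facet normal -0.672 0.611 -0.418
outer loop
vertex -3.941 3.562 -2.991
vertex -4.024 3.108 -3.521
vertex -4.958 2.924 -2.289
endloop
endfacet
facet normal -0.672 0.611 -0.418
outer loop
vertex -4.958 2.924 -2.289
vertex -4.024 3.108 -3.521
vertex -5.04 2.47 -2.82
endloop
endfacet
facet normal -0.731 -0.459 0.505
outer loop
vertex -4.958 2.924 -2.289
vertex -5.04 2.47 -2.82
vertex -4.508 2.251 -2.249
endloop
endfacet
facet normal 0.730 0.460 -0.505
outer loop
vertex -4.024 3.108 -3.521
vertex -3.492 2.889 -2.951
vertex -3.705 2.49 -3.623
endloop
endfacet
facet normal -0.510 -0.123 -0.851
outer loop
vertex -4.024 3.108 -3.521
vertex -3.705 2.49 -3.623
vertex -5.04 2.47 -2.82
endloop
endfacet
facet normal -0.510 -0.124 -0.851
outer loop
vertex -5.04 2.47 -2.82
vertex -3.705 2.49 -3.623
vertex -4.721 1.852 -2.921
endloop
endfacet
facet normal -0.731 -0.460 0.505
outer loop
vertex -5.04 2.47 -2.82
vertex -4.721 1.852 -2.921
vertex -4.508 2.251 -2.249
endloop
endfacet
facet normal 0.731 0.459 -0.504
outer loop
vertex -3.705 2.49 -3.623
vertex -3.492 2.889 -2.951
vertex -3.226 2.172 -3.218
endloop
endfacet
facet normal 0.036 -0.765 -0.643
outer loop
vertex -3.705 2.49 -3.623
vertex -3.226 2.172 -3.218
vertex -4.721 1.852 -2.921
endloop
endfacet
facet normal 0.036 -0.765 -0.643
outer loop
vertex -4.721 1.852 -2.921
vertex -3.226 2.172 -3.218
vertex -4.243 1.534 -2.516
endloop
endfacet
facet normal -0.732 -0.458 0.504
outer loop
vertex -4.721 1.852 -2.921
vertex -4.243 1.534 -2.516
vertex -4.508 2.251 -2.249
endloop
endfacet
facet normal 0.731 0.459 -0.505
outer loop
vertex -3.226 2.172 -3.218
vertex -3.492 2.889 -2.951
vertex -2.947 2.394 -2.612
endloop
endfacet
facet normal 0.555 -0.831 0.049
outer loop
vertex -3.226 2.172 -3.218
vertex -2.947 2.394 -2.612
vertex -4.243 1.534 -2.516
endloop
endfacet
facet normal 0.555 -0.831 0.049
outer loop
vertex -4.243 1.534 -2.516
vertex -2.947 2.394 -2.612
vertex -3.964 1.756 -1.911
endloop
endfacet
facet normal -0.731 -0.458 0.505
outer loop
vertex -4.243 1.534 -2.516
vertex -3.964 1.756 -1.911
vertex -4.508 2.251 -2.249
endloop
endfacet
facet normal 0.731 0.458 -0.506
outer loop
vertex -2.947 2.394 -2.612
vertex -3.492 2.889 -2.951
vertex -3.078 2.989 -2.262
endloop
endfacet
facet normal 0.656 -0.270 0.705
outer loop
vertex -2.947 2.394 -2.612
vertex -3.078 2.989 -2.262
vertex -3.964 1.756 -1.911
endloop
endfacet
facet normal 0.656 -0.271 0.704
outer loop
vertex -3.964 1.756 -1.911
vertex -3.078 2.989 -2.262
vertex -4.095 2.351 -1.56
endloop
endfacet
facet normal -0.731 -0.459 0.505
outer loop
vertex -3.964 1.756 -1.911
vertex -4.095 2.351 -1.56
vertex -4.508 2.251 -2.249
endloop
endfacet

endsolid


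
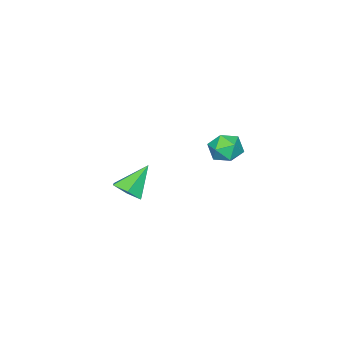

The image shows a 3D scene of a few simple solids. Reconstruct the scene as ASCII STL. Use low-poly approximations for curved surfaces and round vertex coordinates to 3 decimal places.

solid 
facet normal -0.490 -0.297 0.820
outer loop
vertex -1.926 2.307 2.427
vertex -1.822 1.484 2.191
vertex -1.229 1.869 2.685
endloop
endfacet
facet normal -0.146 0.319 0.936
outer loop
vertex -1.926 2.307 2.427
vertex -1.229 1.869 2.685
vertex -1.152 2.686 2.419
endloop
endfacet
facet normal -0.386 0.797 0.464
outer loop
vertex -1.926 2.307 2.427
vertex -1.152 2.686 2.419
vertex -1.697 2.805 1.762
endloop
endfacet
facet normal -0.877 0.478 0.056
outer loop
vertex -1.926 2.307 2.427
vertex -1.697 2.805 1.762
vertex -2.111 2.062 1.621
endloop
endfacet
facet normal -0.941 -0.198 0.276
outer loop
vertex -1.926 2.307 2.427
vertex -2.111 2.062 1.621
vertex -1.822 1.484 2.191
endloop
endfacet
facet normal 0.547 0.212 0.810
outer loop
vertex -1.152 2.686 2.419
vertex -1.229 1.869 2.685
vertex -0.569 2.098 2.179
endloop
endfacet
facet normal -0.007 -0.784 0.620
outer loop
vertex -1.229 1.869 2.685
vertex -1.822 1.484 2.191
vertex -0.983 1.355 2.038
endloop
endfacet
facet normal -0.737 -0.624 -0.260
outer loop
vertex -1.822 1.484 2.191
vertex -2.111 2.062 1.621
vertex -1.528 1.474 1.381
endloop
endfacet
facet normal -0.634 0.470 -0.614
outer loop
vertex -2.111 2.062 1.621
vertex -1.697 2.805 1.762
vertex -1.451 2.291 1.115
endloop
endfacet
facet normal 0.160 0.986 0.046
outer loop
vertex -1.697 2.805 1.762
vertex -1.152 2.686 2.419
vertex -0.858 2.676 1.609
endloop
endfacet
facet normal 0.877 -0.478 -0.056
outer loop
vertex -0.754 1.853 1.373
vertex -0.569 2.098 2.179
vertex -0.983 1.355 2.038
endloop
endfacet
facet normal 0.386 -0.797 -0.464
outer loop
vertex -0.754 1.853 1.373
vertex -0.983 1.355 2.038
vertex -1.528 1.474 1.381
endloop
endfacet
facet normal 0.146 -0.319 -0.936
outer loop
vertex -0.754 1.853 1.373
vertex -1.528 1.474 1.381
vertex -1.451 2.291 1.115
endloop
endfacet
facet normal 0.490 0.297 -0.820
outer loop
vertex -0.754 1.853 1.373
vertex -1.451 2.291 1.115
vertex -0.858 2.676 1.609
endloop
endfacet
facet normal 0.941 0.198 -0.276
outer loop
vertex -0.754 1.853 1.373
vertex -0.858 2.676 1.609
vertex -0.569 2.098 2.179
endloop
endfacet
facet normal 0.634 -0.470 0.614
outer loop
vertex -0.983 1.355 2.038
vertex -0.569 2.098 2.179
vertex -1.229 1.869 2.685
endloop
endfacet
facet normal -0.160 -0.986 -0.046
outer loop
vertex -1.528 1.474 1.381
vertex -0.983 1.355 2.038
vertex -1.822 1.484 2.191
endloop
endfacet
facet normal -0.547 -0.212 -0.810
outer loop
vertex -1.451 2.291 1.115
vertex -1.528 1.474 1.381
vertex -2.111 2.062 1.621
endloop
endfacet
facet normal 0.007 0.784 -0.620
outer loop
vertex -0.858 2.676 1.609
vertex -1.451 2.291 1.115
vertex -1.697 2.805 1.762
endloop
endfacet
facet normal 0.737 0.624 0.260
outer loop
vertex -0.569 2.098 2.179
vertex -0.858 2.676 1.609
vertex -1.152 2.686 2.419
endloop
endfacet
facet normal 0.631 -0.195 -0.751
outer loop
vertex -1.153 -3.358 -3.174
vertex -1.776 -3.835 -3.573
vertex -1.707 -2.973 -3.739
endloop
endfacet
facet normal 0.171 0.884 0.435
outer loop
vertex -1.153 -3.358 -3.174
vertex -1.707 -2.973 -3.739
vertex -2.904 -3.485 -2.227
endloop
endfacet
facet normal 0.629 -0.195 -0.752
outer loop
vertex -1.707 -2.973 -3.739
vertex -1.776 -3.835 -3.573
vertex -2.331 -3.45 -4.137
endloop
endfacet
facet normal -0.540 0.829 -0.147
outer loop
vertex -1.707 -2.973 -3.739
vertex -2.331 -3.45 -4.137
vertex -2.904 -3.485 -2.227
endloop
endfacet
facet normal 0.629 -0.195 -0.752
outer loop
vertex -2.331 -3.45 -4.137
vertex -1.776 -3.835 -3.573
vertex -2.399 -4.311 -3.971
endloop
endfacet
facet normal -0.958 0.020 -0.287
outer loop
vertex -2.331 -3.45 -4.137
vertex -2.399 -4.311 -3.971
vertex -2.904 -3.485 -2.227
endloop
endfacet
facet normal 0.630 -0.196 -0.751
outer loop
vertex -2.399 -4.311 -3.971
vertex -1.776 -3.835 -3.573
vertex -1.845 -4.696 -3.406
endloop
endfacet
facet normal -0.665 -0.731 0.154
outer loop
vertex -2.399 -4.311 -3.971
vertex -1.845 -4.696 -3.406
vertex -2.904 -3.485 -2.227
endloop
endfacet
facet normal 0.630 -0.196 -0.751
outer loop
vertex -1.845 -4.696 -3.406
vertex -1.776 -3.835 -3.573
vertex -1.222 -4.22 -3.008
endloop
endfacet
facet normal 0.046 -0.676 0.736
outer loop
vertex -1.845 -4.696 -3.406
vertex -1.222 -4.22 -3.008
vertex -2.904 -3.485 -2.227
endloop
endfacet
facet normal 0.631 -0.195 -0.751
outer loop
vertex -1.222 -4.22 -3.008
vertex -1.776 -3.835 -3.573
vertex -1.153 -3.358 -3.174
endloop
endfacet
facet normal 0.464 0.132 0.876
outer loop
vertex -1.222 -4.22 -3.008
vertex -1.153 -3.358 -3.174
vertex -2.904 -3.485 -2.227
endloop
endfacet

endsolid


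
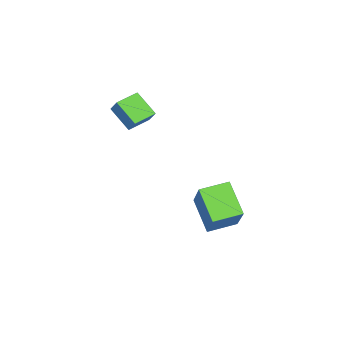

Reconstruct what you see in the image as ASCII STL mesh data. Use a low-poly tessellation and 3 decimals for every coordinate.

solid 
facet normal -0.863 0.502 0.053
outer loop
vertex -0.407 -2.378 2.083
vertex -0.136 -1.987 2.799
vertex 0.137 -1.362 1.323
endloop
endfacet
facet normal -0.315 -0.455 -0.833
outer loop
vertex 1.156 -1.953 1.261
vertex -0.407 -2.378 2.083
vertex 0.137 -1.362 1.323
endloop
endfacet
facet normal -0.863 0.502 0.053
outer loop
vertex 0.137 -1.362 1.323
vertex -0.136 -1.987 2.799
vertex 0.408 -0.971 2.04
endloop
endfacet
facet normal 0.394 0.736 -0.550
outer loop
vertex 0.408 -0.971 2.04
vertex 1.156 -1.953 1.261
vertex 0.137 -1.362 1.323
endloop
endfacet
facet normal -0.393 -0.736 0.551
outer loop
vertex -0.407 -2.378 2.083
vertex 0.883 -2.578 2.737
vertex -0.136 -1.987 2.799
endloop
endfacet
facet normal -0.315 -0.454 -0.833
outer loop
vertex 0.612 -2.969 2.02
vertex -0.407 -2.378 2.083
vertex 1.156 -1.953 1.261
endloop
endfacet
facet normal -0.393 -0.737 0.550
outer loop
vertex 0.612 -2.969 2.02
vertex 0.883 -2.578 2.737
vertex -0.407 -2.378 2.083
endloop
endfacet
facet normal 0.314 0.454 0.834
outer loop
vertex -0.136 -1.987 2.799
vertex 0.883 -2.578 2.737
vertex 0.408 -0.971 2.04
endloop
endfacet
facet normal 0.393 0.736 -0.551
outer loop
vertex 1.427 -1.562 1.977
vertex 1.156 -1.953 1.261
vertex 0.408 -0.971 2.04
endloop
endfacet
facet normal 0.315 0.454 0.833
outer loop
vertex 0.408 -0.971 2.04
vertex 0.883 -2.578 2.737
vertex 1.427 -1.562 1.977
endloop
endfacet
facet normal 0.863 -0.502 -0.053
outer loop
vertex 1.427 -1.562 1.977
vertex 0.612 -2.969 2.02
vertex 1.156 -1.953 1.261
endloop
endfacet
facet normal 0.863 -0.502 -0.053
outer loop
vertex 0.883 -2.578 2.737
vertex 0.612 -2.969 2.02
vertex 1.427 -1.562 1.977
endloop
endfacet
facet normal -0.506 -0.265 -0.821
outer loop
vertex 3.009 1.589 -1.095
vertex 2.201 2.673 -0.947
vertex 4.091 2.528 -2.065
endloop
endfacet
facet normal 0.594 -0.797 -0.109
outer loop
vertex 5.159 3.087 -0.333
vertex 3.009 1.589 -1.095
vertex 4.091 2.528 -2.065
endloop
endfacet
facet normal -0.506 -0.265 -0.821
outer loop
vertex 4.091 2.528 -2.065
vertex 2.201 2.673 -0.947
vertex 3.283 3.612 -1.917
endloop
endfacet
facet normal 0.625 0.543 -0.561
outer loop
vertex 3.283 3.612 -1.917
vertex 5.159 3.087 -0.333
vertex 4.091 2.528 -2.065
endloop
endfacet
facet normal -0.625 -0.543 0.561
outer loop
vertex 3.009 1.589 -1.095
vertex 3.269 3.232 0.785
vertex 2.201 2.673 -0.947
endloop
endfacet
facet normal 0.594 -0.797 -0.109
outer loop
vertex 4.077 2.148 0.637
vertex 3.009 1.589 -1.095
vertex 5.159 3.087 -0.333
endloop
endfacet
facet normal -0.625 -0.543 0.561
outer loop
vertex 4.077 2.148 0.637
vertex 3.269 3.232 0.785
vertex 3.009 1.589 -1.095
endloop
endfacet
facet normal -0.594 0.797 0.109
outer loop
vertex 2.201 2.673 -0.947
vertex 3.269 3.232 0.785
vertex 3.283 3.612 -1.917
endloop
endfacet
facet normal 0.625 0.543 -0.561
outer loop
vertex 4.351 4.171 -0.185
vertex 5.159 3.087 -0.333
vertex 3.283 3.612 -1.917
endloop
endfacet
facet normal -0.594 0.797 0.109
outer loop
vertex 3.283 3.612 -1.917
vertex 3.269 3.232 0.785
vertex 4.351 4.171 -0.185
endloop
endfacet
facet normal 0.506 0.265 0.821
outer loop
vertex 4.351 4.171 -0.185
vertex 4.077 2.148 0.637
vertex 5.159 3.087 -0.333
endloop
endfacet
facet normal 0.506 0.265 0.821
outer loop
vertex 3.269 3.232 0.785
vertex 4.077 2.148 0.637
vertex 4.351 4.171 -0.185
endloop
endfacet

endsolid


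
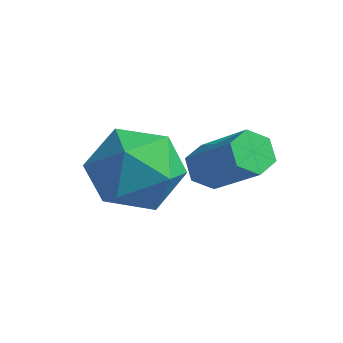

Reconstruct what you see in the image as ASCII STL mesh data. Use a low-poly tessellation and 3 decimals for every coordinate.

solid 
facet normal -0.740 0.114 -0.663
outer loop
vertex 1.69 -1.074 1.032
vertex 1.352 -0.832 1.451
vertex 1.701 -0.491 1.12
endloop
endfacet
facet normal 0.671 0.098 -0.735
outer loop
vertex 1.69 -1.074 1.032
vertex 1.701 -0.491 1.12
vertex 2.965 -1.269 2.169
endloop
endfacet
facet normal 0.671 0.098 -0.735
outer loop
vertex 2.965 -1.269 2.169
vertex 1.701 -0.491 1.12
vertex 2.976 -0.686 2.257
endloop
endfacet
facet normal 0.742 -0.114 0.661
outer loop
vertex 2.965 -1.269 2.169
vertex 2.976 -0.686 2.257
vertex 2.628 -1.028 2.589
endloop
endfacet
facet normal -0.740 0.114 -0.663
outer loop
vertex 1.701 -0.491 1.12
vertex 1.352 -0.832 1.451
vertex 1.363 -0.249 1.539
endloop
endfacet
facet normal 0.352 0.905 -0.239
outer loop
vertex 1.701 -0.491 1.12
vertex 1.363 -0.249 1.539
vertex 2.976 -0.686 2.257
endloop
endfacet
facet normal 0.352 0.905 -0.239
outer loop
vertex 2.976 -0.686 2.257
vertex 1.363 -0.249 1.539
vertex 2.638 -0.444 2.677
endloop
endfacet
facet normal 0.741 -0.112 0.661
outer loop
vertex 2.976 -0.686 2.257
vertex 2.638 -0.444 2.677
vertex 2.628 -1.028 2.589
endloop
endfacet
facet normal -0.742 0.114 -0.661
outer loop
vertex 1.363 -0.249 1.539
vertex 1.352 -0.832 1.451
vertex 1.015 -0.591 1.871
endloop
endfacet
facet normal -0.320 0.807 0.496
outer loop
vertex 1.363 -0.249 1.539
vertex 1.015 -0.591 1.871
vertex 2.638 -0.444 2.677
endloop
endfacet
facet normal -0.320 0.807 0.497
outer loop
vertex 2.638 -0.444 2.677
vertex 1.015 -0.591 1.871
vertex 2.29 -0.786 3.008
endloop
endfacet
facet normal 0.741 -0.113 0.662
outer loop
vertex 2.638 -0.444 2.677
vertex 2.29 -0.786 3.008
vertex 2.628 -1.028 2.589
endloop
endfacet
facet normal -0.742 0.114 -0.661
outer loop
vertex 1.015 -0.591 1.871
vertex 1.352 -0.832 1.451
vertex 1.004 -1.174 1.783
endloop
endfacet
facet normal -0.671 -0.098 0.735
outer loop
vertex 1.015 -0.591 1.871
vertex 1.004 -1.174 1.783
vertex 2.29 -0.786 3.008
endloop
endfacet
facet normal -0.671 -0.098 0.735
outer loop
vertex 2.29 -0.786 3.008
vertex 1.004 -1.174 1.783
vertex 2.279 -1.369 2.92
endloop
endfacet
facet normal 0.740 -0.114 0.663
outer loop
vertex 2.29 -0.786 3.008
vertex 2.279 -1.369 2.92
vertex 2.628 -1.028 2.589
endloop
endfacet
facet normal -0.741 0.112 -0.661
outer loop
vertex 1.004 -1.174 1.783
vertex 1.352 -0.832 1.451
vertex 1.342 -1.416 1.363
endloop
endfacet
facet normal -0.351 -0.905 0.239
outer loop
vertex 1.004 -1.174 1.783
vertex 1.342 -1.416 1.363
vertex 2.279 -1.369 2.92
endloop
endfacet
facet normal -0.352 -0.905 0.239
outer loop
vertex 2.279 -1.369 2.92
vertex 1.342 -1.416 1.363
vertex 2.617 -1.611 2.501
endloop
endfacet
facet normal 0.740 -0.114 0.663
outer loop
vertex 2.279 -1.369 2.92
vertex 2.617 -1.611 2.501
vertex 2.628 -1.028 2.589
endloop
endfacet
facet normal -0.741 0.113 -0.662
outer loop
vertex 1.342 -1.416 1.363
vertex 1.352 -0.832 1.451
vertex 1.69 -1.074 1.032
endloop
endfacet
facet normal 0.320 -0.807 -0.497
outer loop
vertex 1.342 -1.416 1.363
vertex 1.69 -1.074 1.032
vertex 2.617 -1.611 2.501
endloop
endfacet
facet normal 0.319 -0.807 -0.497
outer loop
vertex 2.617 -1.611 2.501
vertex 1.69 -1.074 1.032
vertex 2.965 -1.269 2.169
endloop
endfacet
facet normal 0.742 -0.114 0.661
outer loop
vertex 2.617 -1.611 2.501
vertex 2.965 -1.269 2.169
vertex 2.628 -1.028 2.589
endloop
endfacet
facet normal -0.226 0.704 0.674
outer loop
vertex 0.222 -1.243 2.017
vertex -0.15 -2.076 2.762
vertex 0.976 -1.731 2.779
endloop
endfacet
facet normal 0.322 0.909 0.264
outer loop
vertex 0.222 -1.243 2.017
vertex 0.976 -1.731 2.779
vertex 1.311 -1.527 1.669
endloop
endfacet
facet normal 0.103 0.904 -0.415
outer loop
vertex 0.222 -1.243 2.017
vertex 1.311 -1.527 1.669
vertex 0.392 -1.746 0.965
endloop
endfacet
facet normal -0.580 0.695 -0.426
outer loop
vertex 0.222 -1.243 2.017
vertex 0.392 -1.746 0.965
vertex -0.511 -2.085 1.641
endloop
endfacet
facet normal -0.783 0.571 0.248
outer loop
vertex 0.222 -1.243 2.017
vertex -0.511 -2.085 1.641
vertex -0.15 -2.076 2.762
endloop
endfacet
facet normal 0.842 0.425 0.332
outer loop
vertex 1.311 -1.527 1.669
vertex 0.976 -1.731 2.779
vertex 1.611 -2.535 2.199
endloop
endfacet
facet normal -0.044 0.094 0.995
outer loop
vertex 0.976 -1.731 2.779
vertex -0.15 -2.076 2.762
vertex 0.708 -2.874 2.875
endloop
endfacet
facet normal -0.945 -0.121 0.305
outer loop
vertex -0.15 -2.076 2.762
vertex -0.511 -2.085 1.641
vertex -0.211 -3.093 2.171
endloop
endfacet
facet normal -0.616 0.079 -0.784
outer loop
vertex -0.511 -2.085 1.641
vertex 0.392 -1.746 0.965
vertex 0.124 -2.889 1.061
endloop
endfacet
facet normal 0.488 0.416 -0.767
outer loop
vertex 0.392 -1.746 0.965
vertex 1.311 -1.527 1.669
vertex 1.25 -2.544 1.078
endloop
endfacet
facet normal 0.580 -0.695 0.426
outer loop
vertex 0.878 -3.377 1.823
vertex 1.611 -2.535 2.199
vertex 0.708 -2.874 2.875
endloop
endfacet
facet normal -0.103 -0.904 0.415
outer loop
vertex 0.878 -3.377 1.823
vertex 0.708 -2.874 2.875
vertex -0.211 -3.093 2.171
endloop
endfacet
facet normal -0.322 -0.909 -0.264
outer loop
vertex 0.878 -3.377 1.823
vertex -0.211 -3.093 2.171
vertex 0.124 -2.889 1.061
endloop
endfacet
facet normal 0.226 -0.704 -0.674
outer loop
vertex 0.878 -3.377 1.823
vertex 0.124 -2.889 1.061
vertex 1.25 -2.544 1.078
endloop
endfacet
facet normal 0.783 -0.571 -0.248
outer loop
vertex 0.878 -3.377 1.823
vertex 1.25 -2.544 1.078
vertex 1.611 -2.535 2.199
endloop
endfacet
facet normal 0.616 -0.079 0.784
outer loop
vertex 0.708 -2.874 2.875
vertex 1.611 -2.535 2.199
vertex 0.976 -1.731 2.779
endloop
endfacet
facet normal -0.488 -0.416 0.767
outer loop
vertex -0.211 -3.093 2.171
vertex 0.708 -2.874 2.875
vertex -0.15 -2.076 2.762
endloop
endfacet
facet normal -0.842 -0.425 -0.332
outer loop
vertex 0.124 -2.889 1.061
vertex -0.211 -3.093 2.171
vertex -0.511 -2.085 1.641
endloop
endfacet
facet normal 0.044 -0.094 -0.995
outer loop
vertex 1.25 -2.544 1.078
vertex 0.124 -2.889 1.061
vertex 0.392 -1.746 0.965
endloop
endfacet
facet normal 0.945 0.121 -0.305
outer loop
vertex 1.611 -2.535 2.199
vertex 1.25 -2.544 1.078
vertex 1.311 -1.527 1.669
endloop
endfacet

endsolid


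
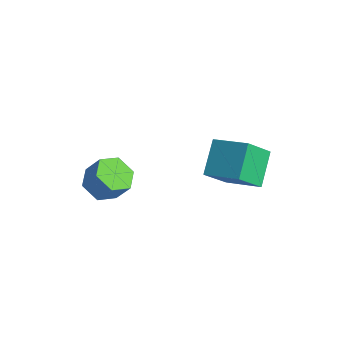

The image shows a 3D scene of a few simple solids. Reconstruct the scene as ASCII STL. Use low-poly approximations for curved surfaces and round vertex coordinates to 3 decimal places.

solid 
facet normal -0.903 -0.278 -0.328
outer loop
vertex 2.233 -0.804 3.842
vertex 2.327 0.423 2.541
vertex 3.01 -2.029 2.742
endloop
endfacet
facet normal -0.053 -0.686 0.726
outer loop
vertex 4.653 -1.523 3.339
vertex 2.233 -0.804 3.842
vertex 3.01 -2.029 2.742
endloop
endfacet
facet normal -0.903 -0.278 -0.328
outer loop
vertex 3.01 -2.029 2.742
vertex 2.327 0.423 2.541
vertex 3.104 -0.802 1.442
endloop
endfacet
facet normal 0.427 -0.673 -0.604
outer loop
vertex 3.104 -0.802 1.442
vertex 4.653 -1.523 3.339
vertex 3.01 -2.029 2.742
endloop
endfacet
facet normal -0.427 0.673 0.604
outer loop
vertex 2.233 -0.804 3.842
vertex 3.97 0.929 3.138
vertex 2.327 0.423 2.541
endloop
endfacet
facet normal -0.053 -0.685 0.727
outer loop
vertex 3.876 -0.298 4.438
vertex 2.233 -0.804 3.842
vertex 4.653 -1.523 3.339
endloop
endfacet
facet normal -0.426 0.673 0.604
outer loop
vertex 3.876 -0.298 4.438
vertex 3.97 0.929 3.138
vertex 2.233 -0.804 3.842
endloop
endfacet
facet normal 0.053 0.685 -0.726
outer loop
vertex 2.327 0.423 2.541
vertex 3.97 0.929 3.138
vertex 3.104 -0.802 1.442
endloop
endfacet
facet normal 0.426 -0.673 -0.604
outer loop
vertex 4.747 -0.296 2.038
vertex 4.653 -1.523 3.339
vertex 3.104 -0.802 1.442
endloop
endfacet
facet normal 0.052 0.685 -0.726
outer loop
vertex 3.104 -0.802 1.442
vertex 3.97 0.929 3.138
vertex 4.747 -0.296 2.038
endloop
endfacet
facet normal 0.903 0.278 0.328
outer loop
vertex 4.747 -0.296 2.038
vertex 3.876 -0.298 4.438
vertex 4.653 -1.523 3.339
endloop
endfacet
facet normal 0.903 0.278 0.328
outer loop
vertex 3.97 0.929 3.138
vertex 3.876 -0.298 4.438
vertex 4.747 -0.296 2.038
endloop
endfacet
facet normal -0.519 -0.229 -0.823
outer loop
vertex -1.016 -4.594 -0.497
vertex -1.667 -3.864 -0.289
vertex -0.863 -3.67 -0.85
endloop
endfacet
facet normal 0.840 -0.309 -0.445
outer loop
vertex -1.016 -4.594 -0.497
vertex -0.863 -3.67 -0.85
vertex -0.361 -4.306 0.54
endloop
endfacet
facet normal 0.840 -0.310 -0.445
outer loop
vertex -0.361 -4.306 0.54
vertex -0.863 -3.67 -0.85
vertex -0.208 -3.383 0.187
endloop
endfacet
facet normal 0.520 0.229 0.823
outer loop
vertex -0.361 -4.306 0.54
vertex -0.208 -3.383 0.187
vertex -1.013 -3.576 0.749
endloop
endfacet
facet normal -0.519 -0.229 -0.823
outer loop
vertex -0.863 -3.67 -0.85
vertex -1.667 -3.864 -0.289
vertex -1.514 -2.941 -0.642
endloop
endfacet
facet normal 0.553 0.645 -0.528
outer loop
vertex -0.863 -3.67 -0.85
vertex -1.514 -2.941 -0.642
vertex -0.208 -3.383 0.187
endloop
endfacet
facet normal 0.553 0.644 -0.528
outer loop
vertex -0.208 -3.383 0.187
vertex -1.514 -2.941 -0.642
vertex -0.859 -2.653 0.396
endloop
endfacet
facet normal 0.520 0.228 0.823
outer loop
vertex -0.208 -3.383 0.187
vertex -0.859 -2.653 0.396
vertex -1.013 -3.576 0.749
endloop
endfacet
facet normal -0.520 -0.229 -0.823
outer loop
vertex -1.514 -2.941 -0.642
vertex -1.667 -3.864 -0.289
vertex -2.319 -3.134 -0.08
endloop
endfacet
facet normal -0.287 0.954 -0.084
outer loop
vertex -1.514 -2.941 -0.642
vertex -2.319 -3.134 -0.08
vertex -0.859 -2.653 0.396
endloop
endfacet
facet normal -0.287 0.954 -0.084
outer loop
vertex -0.859 -2.653 0.396
vertex -2.319 -3.134 -0.08
vertex -1.664 -2.846 0.957
endloop
endfacet
facet normal 0.519 0.228 0.824
outer loop
vertex -0.859 -2.653 0.396
vertex -1.664 -2.846 0.957
vertex -1.013 -3.576 0.749
endloop
endfacet
facet normal -0.520 -0.229 -0.823
outer loop
vertex -2.319 -3.134 -0.08
vertex -1.667 -3.864 -0.289
vertex -2.472 -4.057 0.273
endloop
endfacet
facet normal -0.840 0.309 0.445
outer loop
vertex -2.319 -3.134 -0.08
vertex -2.472 -4.057 0.273
vertex -1.664 -2.846 0.957
endloop
endfacet
facet normal -0.840 0.309 0.445
outer loop
vertex -1.664 -2.846 0.957
vertex -2.472 -4.057 0.273
vertex -1.817 -3.77 1.31
endloop
endfacet
facet normal 0.519 0.229 0.823
outer loop
vertex -1.664 -2.846 0.957
vertex -1.817 -3.77 1.31
vertex -1.013 -3.576 0.749
endloop
endfacet
facet normal -0.520 -0.228 -0.823
outer loop
vertex -2.472 -4.057 0.273
vertex -1.667 -3.864 -0.289
vertex -1.821 -4.787 0.064
endloop
endfacet
facet normal -0.553 -0.644 0.528
outer loop
vertex -2.472 -4.057 0.273
vertex -1.821 -4.787 0.064
vertex -1.817 -3.77 1.31
endloop
endfacet
facet normal -0.553 -0.645 0.528
outer loop
vertex -1.817 -3.77 1.31
vertex -1.821 -4.787 0.064
vertex -1.166 -4.499 1.102
endloop
endfacet
facet normal 0.519 0.229 0.823
outer loop
vertex -1.817 -3.77 1.31
vertex -1.166 -4.499 1.102
vertex -1.013 -3.576 0.749
endloop
endfacet
facet normal -0.519 -0.228 -0.824
outer loop
vertex -1.821 -4.787 0.064
vertex -1.667 -3.864 -0.289
vertex -1.016 -4.594 -0.497
endloop
endfacet
facet normal 0.287 -0.954 0.084
outer loop
vertex -1.821 -4.787 0.064
vertex -1.016 -4.594 -0.497
vertex -1.166 -4.499 1.102
endloop
endfacet
facet normal 0.287 -0.954 0.084
outer loop
vertex -1.166 -4.499 1.102
vertex -1.016 -4.594 -0.497
vertex -0.361 -4.306 0.54
endloop
endfacet
facet normal 0.520 0.229 0.823
outer loop
vertex -1.166 -4.499 1.102
vertex -0.361 -4.306 0.54
vertex -1.013 -3.576 0.749
endloop
endfacet

endsolid


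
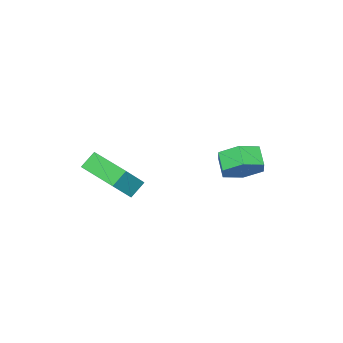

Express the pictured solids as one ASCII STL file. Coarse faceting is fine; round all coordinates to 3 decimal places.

solid 
facet normal 0.573 0.647 -0.503
outer loop
vertex -0.403 3.856 -0.622
vertex -0.852 3.547 -1.531
vertex -1.272 4.348 -0.978
endloop
endfacet
facet normal 0.016 0.604 0.797
outer loop
vertex -0.403 3.856 -0.622
vertex -1.272 4.348 -0.978
vertex -0.999 3.182 -0.099
endloop
endfacet
facet normal 0.015 0.604 0.797
outer loop
vertex -0.999 3.182 -0.099
vertex -1.272 4.348 -0.978
vertex -1.868 3.674 -0.456
endloop
endfacet
facet normal -0.573 -0.647 0.503
outer loop
vertex -0.999 3.182 -0.099
vertex -1.868 3.674 -0.456
vertex -1.448 2.873 -1.009
endloop
endfacet
facet normal 0.573 0.647 -0.503
outer loop
vertex -1.272 4.348 -0.978
vertex -0.852 3.547 -1.531
vertex -1.721 4.039 -1.888
endloop
endfacet
facet normal -0.702 0.704 0.107
outer loop
vertex -1.272 4.348 -0.978
vertex -1.721 4.039 -1.888
vertex -1.868 3.674 -0.456
endloop
endfacet
facet normal -0.702 0.704 0.107
outer loop
vertex -1.868 3.674 -0.456
vertex -1.721 4.039 -1.888
vertex -2.317 3.365 -1.365
endloop
endfacet
facet normal -0.573 -0.647 0.503
outer loop
vertex -1.868 3.674 -0.456
vertex -2.317 3.365 -1.365
vertex -1.448 2.873 -1.009
endloop
endfacet
facet normal 0.573 0.647 -0.503
outer loop
vertex -1.721 4.039 -1.888
vertex -0.852 3.547 -1.531
vertex -1.301 3.238 -2.441
endloop
endfacet
facet normal -0.718 0.100 -0.689
outer loop
vertex -1.721 4.039 -1.888
vertex -1.301 3.238 -2.441
vertex -2.317 3.365 -1.365
endloop
endfacet
facet normal -0.718 0.100 -0.689
outer loop
vertex -2.317 3.365 -1.365
vertex -1.301 3.238 -2.441
vertex -1.897 2.564 -1.918
endloop
endfacet
facet normal -0.573 -0.647 0.503
outer loop
vertex -2.317 3.365 -1.365
vertex -1.897 2.564 -1.918
vertex -1.448 2.873 -1.009
endloop
endfacet
facet normal 0.573 0.647 -0.503
outer loop
vertex -1.301 3.238 -2.441
vertex -0.852 3.547 -1.531
vertex -0.432 2.746 -2.084
endloop
endfacet
facet normal -0.015 -0.605 -0.796
outer loop
vertex -1.301 3.238 -2.441
vertex -0.432 2.746 -2.084
vertex -1.897 2.564 -1.918
endloop
endfacet
facet normal -0.015 -0.604 -0.797
outer loop
vertex -1.897 2.564 -1.918
vertex -0.432 2.746 -2.084
vertex -1.028 2.072 -1.562
endloop
endfacet
facet normal -0.573 -0.647 0.503
outer loop
vertex -1.897 2.564 -1.918
vertex -1.028 2.072 -1.562
vertex -1.448 2.873 -1.009
endloop
endfacet
facet normal 0.573 0.647 -0.503
outer loop
vertex -0.432 2.746 -2.084
vertex -0.852 3.547 -1.531
vertex 0.017 3.055 -1.175
endloop
endfacet
facet normal 0.702 -0.704 -0.107
outer loop
vertex -0.432 2.746 -2.084
vertex 0.017 3.055 -1.175
vertex -1.028 2.072 -1.562
endloop
endfacet
facet normal 0.702 -0.704 -0.107
outer loop
vertex -1.028 2.072 -1.562
vertex 0.017 3.055 -1.175
vertex -0.579 2.381 -0.652
endloop
endfacet
facet normal -0.573 -0.647 0.503
outer loop
vertex -1.028 2.072 -1.562
vertex -0.579 2.381 -0.652
vertex -1.448 2.873 -1.009
endloop
endfacet
facet normal 0.573 0.647 -0.503
outer loop
vertex 0.017 3.055 -1.175
vertex -0.852 3.547 -1.531
vertex -0.403 3.856 -0.622
endloop
endfacet
facet normal 0.718 -0.100 0.689
outer loop
vertex 0.017 3.055 -1.175
vertex -0.403 3.856 -0.622
vertex -0.579 2.381 -0.652
endloop
endfacet
facet normal 0.718 -0.100 0.689
outer loop
vertex -0.579 2.381 -0.652
vertex -0.403 3.856 -0.622
vertex -0.999 3.182 -0.099
endloop
endfacet
facet normal -0.573 -0.647 0.503
outer loop
vertex -0.579 2.381 -0.652
vertex -0.999 3.182 -0.099
vertex -1.448 2.873 -1.009
endloop
endfacet
facet normal -0.597 0.085 -0.797
outer loop
vertex 0.428 -2.804 -3.345
vertex 0.788 -0.695 -3.389
vertex 1.204 -2.949 -3.942
endloop
endfacet
facet normal -0.168 -0.985 0.020
outer loop
vertex 2.292 -3.105 -2.491
vertex 0.428 -2.804 -3.345
vertex 1.204 -2.949 -3.942
endloop
endfacet
facet normal -0.597 0.086 -0.798
outer loop
vertex 1.204 -2.949 -3.942
vertex 0.788 -0.695 -3.389
vertex 1.565 -0.84 -3.986
endloop
endfacet
facet normal 0.784 -0.147 -0.603
outer loop
vertex 1.565 -0.84 -3.986
vertex 2.292 -3.105 -2.491
vertex 1.204 -2.949 -3.942
endloop
endfacet
facet normal -0.784 0.146 0.603
outer loop
vertex 0.428 -2.804 -3.345
vertex 1.876 -0.851 -1.938
vertex 0.788 -0.695 -3.389
endloop
endfacet
facet normal -0.168 -0.986 0.020
outer loop
vertex 1.515 -2.96 -1.894
vertex 0.428 -2.804 -3.345
vertex 2.292 -3.105 -2.491
endloop
endfacet
facet normal -0.784 0.147 0.603
outer loop
vertex 1.515 -2.96 -1.894
vertex 1.876 -0.851 -1.938
vertex 0.428 -2.804 -3.345
endloop
endfacet
facet normal 0.168 0.986 -0.020
outer loop
vertex 0.788 -0.695 -3.389
vertex 1.876 -0.851 -1.938
vertex 1.565 -0.84 -3.986
endloop
endfacet
facet normal 0.784 -0.146 -0.603
outer loop
vertex 2.652 -0.996 -2.535
vertex 2.292 -3.105 -2.491
vertex 1.565 -0.84 -3.986
endloop
endfacet
facet normal 0.169 0.985 -0.020
outer loop
vertex 1.565 -0.84 -3.986
vertex 1.876 -0.851 -1.938
vertex 2.652 -0.996 -2.535
endloop
endfacet
facet normal 0.597 -0.085 0.798
outer loop
vertex 2.652 -0.996 -2.535
vertex 1.515 -2.96 -1.894
vertex 2.292 -3.105 -2.491
endloop
endfacet
facet normal 0.597 -0.086 0.797
outer loop
vertex 1.876 -0.851 -1.938
vertex 1.515 -2.96 -1.894
vertex 2.652 -0.996 -2.535
endloop
endfacet

endsolid
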